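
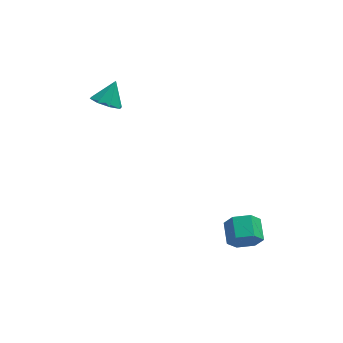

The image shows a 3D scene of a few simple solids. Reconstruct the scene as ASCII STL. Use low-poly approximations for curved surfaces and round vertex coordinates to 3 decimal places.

solid 
facet normal -0.387 -0.513 -0.766
outer loop
vertex -3.446 3.459 0.543
vertex -4.091 3.468 0.863
vertex -3.746 3.898 0.401
endloop
endfacet
facet normal 0.837 0.533 -0.122
outer loop
vertex -3.446 3.459 0.543
vertex -3.746 3.898 0.401
vertex -3.649 4.052 1.737
endloop
endfacet
facet normal -0.387 -0.513 -0.766
outer loop
vertex -3.746 3.898 0.401
vertex -4.091 3.468 0.863
vertex -4.248 4.086 0.529
endloop
endfacet
facet normal 0.318 0.939 -0.131
outer loop
vertex -3.746 3.898 0.401
vertex -4.248 4.086 0.529
vertex -3.649 4.052 1.737
endloop
endfacet
facet normal -0.388 -0.513 -0.766
outer loop
vertex -4.248 4.086 0.529
vertex -4.091 3.468 0.863
vertex -4.658 3.911 0.854
endloop
endfacet
facet normal -0.275 0.947 0.163
outer loop
vertex -4.248 4.086 0.529
vertex -4.658 3.911 0.854
vertex -3.649 4.052 1.737
endloop
endfacet
facet normal -0.388 -0.513 -0.766
outer loop
vertex -4.658 3.911 0.854
vertex -4.091 3.468 0.863
vertex -4.736 3.477 1.184
endloop
endfacet
facet normal -0.591 0.553 0.587
outer loop
vertex -4.658 3.911 0.854
vertex -4.736 3.477 1.184
vertex -3.649 4.052 1.737
endloop
endfacet
facet normal -0.388 -0.512 -0.766
outer loop
vertex -4.736 3.477 1.184
vertex -4.091 3.468 0.863
vertex -4.436 3.037 1.326
endloop
endfacet
facet normal -0.447 -0.016 0.895
outer loop
vertex -4.736 3.477 1.184
vertex -4.436 3.037 1.326
vertex -3.649 4.052 1.737
endloop
endfacet
facet normal -0.387 -0.513 -0.766
outer loop
vertex -4.436 3.037 1.326
vertex -4.091 3.468 0.863
vertex -3.934 2.85 1.198
endloop
endfacet
facet normal 0.073 -0.422 0.903
outer loop
vertex -4.436 3.037 1.326
vertex -3.934 2.85 1.198
vertex -3.649 4.052 1.737
endloop
endfacet
facet normal -0.389 -0.513 -0.765
outer loop
vertex -3.934 2.85 1.198
vertex -4.091 3.468 0.863
vertex -3.524 3.024 0.873
endloop
endfacet
facet normal 0.666 -0.431 0.609
outer loop
vertex -3.934 2.85 1.198
vertex -3.524 3.024 0.873
vertex -3.649 4.052 1.737
endloop
endfacet
facet normal -0.387 -0.512 -0.767
outer loop
vertex -3.524 3.024 0.873
vertex -4.091 3.468 0.863
vertex -3.446 3.459 0.543
endloop
endfacet
facet normal 0.982 -0.036 0.185
outer loop
vertex -3.524 3.024 0.873
vertex -3.446 3.459 0.543
vertex -3.649 4.052 1.737
endloop
endfacet
facet normal 0.060 -0.943 -0.327
outer loop
vertex 1.649 -1.498 -3.275
vertex 1.321 -1.296 -3.918
vertex 2.067 -1.271 -3.854
endloop
endfacet
facet normal 0.828 -0.136 0.544
outer loop
vertex 1.649 -1.498 -3.275
vertex 2.067 -1.271 -3.854
vertex 1.588 -0.526 -2.939
endloop
endfacet
facet normal 0.828 -0.136 0.544
outer loop
vertex 1.588 -0.526 -2.939
vertex 2.067 -1.271 -3.854
vertex 2.006 -0.299 -3.518
endloop
endfacet
facet normal -0.060 0.943 0.327
outer loop
vertex 1.588 -0.526 -2.939
vertex 2.006 -0.299 -3.518
vertex 1.259 -0.324 -3.582
endloop
endfacet
facet normal 0.060 -0.943 -0.326
outer loop
vertex 2.067 -1.271 -3.854
vertex 1.321 -1.296 -3.918
vertex 1.739 -1.069 -4.498
endloop
endfacet
facet normal 0.897 0.193 -0.396
outer loop
vertex 2.067 -1.271 -3.854
vertex 1.739 -1.069 -4.498
vertex 2.006 -0.299 -3.518
endloop
endfacet
facet normal 0.897 0.193 -0.396
outer loop
vertex 2.006 -0.299 -3.518
vertex 1.739 -1.069 -4.498
vertex 1.678 -0.097 -4.162
endloop
endfacet
facet normal -0.060 0.943 0.326
outer loop
vertex 2.006 -0.299 -3.518
vertex 1.678 -0.097 -4.162
vertex 1.259 -0.324 -3.582
endloop
endfacet
facet normal 0.059 -0.943 -0.327
outer loop
vertex 1.739 -1.069 -4.498
vertex 1.321 -1.296 -3.918
vertex 0.992 -1.094 -4.561
endloop
endfacet
facet normal 0.068 0.330 -0.942
outer loop
vertex 1.739 -1.069 -4.498
vertex 0.992 -1.094 -4.561
vertex 1.678 -0.097 -4.162
endloop
endfacet
facet normal 0.068 0.330 -0.942
outer loop
vertex 1.678 -0.097 -4.162
vertex 0.992 -1.094 -4.561
vertex 0.931 -0.122 -4.225
endloop
endfacet
facet normal -0.059 0.943 0.327
outer loop
vertex 1.678 -0.097 -4.162
vertex 0.931 -0.122 -4.225
vertex 1.259 -0.324 -3.582
endloop
endfacet
facet normal 0.060 -0.943 -0.327
outer loop
vertex 0.992 -1.094 -4.561
vertex 1.321 -1.296 -3.918
vertex 0.574 -1.321 -3.982
endloop
endfacet
facet normal -0.828 0.136 -0.544
outer loop
vertex 0.992 -1.094 -4.561
vertex 0.574 -1.321 -3.982
vertex 0.931 -0.122 -4.225
endloop
endfacet
facet normal -0.828 0.136 -0.544
outer loop
vertex 0.931 -0.122 -4.225
vertex 0.574 -1.321 -3.982
vertex 0.513 -0.349 -3.646
endloop
endfacet
facet normal -0.060 0.943 0.327
outer loop
vertex 0.931 -0.122 -4.225
vertex 0.513 -0.349 -3.646
vertex 1.259 -0.324 -3.582
endloop
endfacet
facet normal 0.060 -0.943 -0.326
outer loop
vertex 0.574 -1.321 -3.982
vertex 1.321 -1.296 -3.918
vertex 0.902 -1.523 -3.338
endloop
endfacet
facet normal -0.897 -0.193 0.396
outer loop
vertex 0.574 -1.321 -3.982
vertex 0.902 -1.523 -3.338
vertex 0.513 -0.349 -3.646
endloop
endfacet
facet normal -0.897 -0.193 0.396
outer loop
vertex 0.513 -0.349 -3.646
vertex 0.902 -1.523 -3.338
vertex 0.841 -0.551 -3.002
endloop
endfacet
facet normal -0.060 0.943 0.326
outer loop
vertex 0.513 -0.349 -3.646
vertex 0.841 -0.551 -3.002
vertex 1.259 -0.324 -3.582
endloop
endfacet
facet normal 0.059 -0.943 -0.327
outer loop
vertex 0.902 -1.523 -3.338
vertex 1.321 -1.296 -3.918
vertex 1.649 -1.498 -3.275
endloop
endfacet
facet normal -0.068 -0.330 0.942
outer loop
vertex 0.902 -1.523 -3.338
vertex 1.649 -1.498 -3.275
vertex 0.841 -0.551 -3.002
endloop
endfacet
facet normal -0.068 -0.330 0.942
outer loop
vertex 0.841 -0.551 -3.002
vertex 1.649 -1.498 -3.275
vertex 1.588 -0.526 -2.939
endloop
endfacet
facet normal -0.059 0.943 0.327
outer loop
vertex 0.841 -0.551 -3.002
vertex 1.588 -0.526 -2.939
vertex 1.259 -0.324 -3.582
endloop
endfacet

endsolid


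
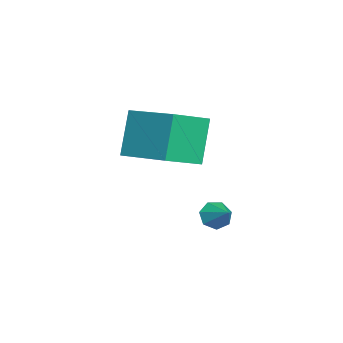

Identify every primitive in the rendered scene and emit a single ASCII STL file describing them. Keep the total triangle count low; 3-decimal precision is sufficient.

solid 
facet normal -0.669 0.648 -0.364
outer loop
vertex -1.611 -1.397 0.339
vertex -0.266 0.254 0.808
vertex -0.83 -1.549 -1.364
endloop
endfacet
facet normal -0.617 -0.757 -0.215
outer loop
vertex 0.226 -2.574 -0.788
vertex -1.611 -1.397 0.339
vertex -0.83 -1.549 -1.364
endloop
endfacet
facet normal -0.668 0.648 -0.365
outer loop
vertex -0.83 -1.549 -1.364
vertex -0.266 0.254 0.808
vertex 0.515 0.101 -0.895
endloop
endfacet
facet normal 0.415 -0.081 -0.906
outer loop
vertex 0.515 0.101 -0.895
vertex 0.226 -2.574 -0.788
vertex -0.83 -1.549 -1.364
endloop
endfacet
facet normal -0.415 0.081 0.906
outer loop
vertex -1.611 -1.397 0.339
vertex 0.79 -0.771 1.384
vertex -0.266 0.254 0.808
endloop
endfacet
facet normal -0.617 -0.757 -0.215
outer loop
vertex -0.555 -2.421 0.915
vertex -1.611 -1.397 0.339
vertex 0.226 -2.574 -0.788
endloop
endfacet
facet normal -0.415 0.081 0.906
outer loop
vertex -0.555 -2.421 0.915
vertex 0.79 -0.771 1.384
vertex -1.611 -1.397 0.339
endloop
endfacet
facet normal 0.617 0.757 0.215
outer loop
vertex -0.266 0.254 0.808
vertex 0.79 -0.771 1.384
vertex 0.515 0.101 -0.895
endloop
endfacet
facet normal 0.415 -0.081 -0.906
outer loop
vertex 1.571 -0.923 -0.319
vertex 0.226 -2.574 -0.788
vertex 0.515 0.101 -0.895
endloop
endfacet
facet normal 0.617 0.757 0.215
outer loop
vertex 0.515 0.101 -0.895
vertex 0.79 -0.771 1.384
vertex 1.571 -0.923 -0.319
endloop
endfacet
facet normal 0.668 -0.648 0.365
outer loop
vertex 1.571 -0.923 -0.319
vertex -0.555 -2.421 0.915
vertex 0.226 -2.574 -0.788
endloop
endfacet
facet normal 0.668 -0.648 0.364
outer loop
vertex 0.79 -0.771 1.384
vertex -0.555 -2.421 0.915
vertex 1.571 -0.923 -0.319
endloop
endfacet
facet normal -0.715 -0.483 -0.505
outer loop
vertex 0.141 0.543 -4.007
vertex -0.165 0.473 -3.507
vertex -0.191 0.917 -3.895
endloop
endfacet
facet normal 0.563 0.652 -0.508
outer loop
vertex 0.141 0.543 -4.007
vertex -0.191 0.917 -3.895
vertex 0.565 0.967 -2.993
endloop
endfacet
facet normal -0.715 -0.483 -0.505
outer loop
vertex -0.191 0.917 -3.895
vertex -0.165 0.473 -3.507
vertex -0.503 0.956 -3.491
endloop
endfacet
facet normal 0.025 0.997 -0.077
outer loop
vertex -0.191 0.917 -3.895
vertex -0.503 0.956 -3.491
vertex 0.565 0.967 -2.993
endloop
endfacet
facet normal -0.715 -0.484 -0.504
outer loop
vertex -0.503 0.956 -3.491
vertex -0.165 0.473 -3.507
vertex -0.56 0.632 -3.099
endloop
endfacet
facet normal -0.281 0.759 0.587
outer loop
vertex -0.503 0.956 -3.491
vertex -0.56 0.632 -3.099
vertex 0.565 0.967 -2.993
endloop
endfacet
facet normal -0.715 -0.484 -0.504
outer loop
vertex -0.56 0.632 -3.099
vertex -0.165 0.473 -3.507
vertex -0.319 0.188 -3.015
endloop
endfacet
facet normal -0.128 0.117 0.985
outer loop
vertex -0.56 0.632 -3.099
vertex -0.319 0.188 -3.015
vertex 0.565 0.967 -2.993
endloop
endfacet
facet normal -0.715 -0.484 -0.504
outer loop
vertex -0.319 0.188 -3.015
vertex -0.165 0.473 -3.507
vertex 0.038 -0.041 -3.301
endloop
endfacet
facet normal 0.370 -0.443 0.817
outer loop
vertex -0.319 0.188 -3.015
vertex 0.038 -0.041 -3.301
vertex 0.565 0.967 -2.993
endloop
endfacet
facet normal -0.715 -0.484 -0.505
outer loop
vertex 0.038 -0.041 -3.301
vertex -0.165 0.473 -3.507
vertex 0.243 0.117 -3.743
endloop
endfacet
facet normal 0.839 -0.503 0.209
outer loop
vertex 0.038 -0.041 -3.301
vertex 0.243 0.117 -3.743
vertex 0.565 0.967 -2.993
endloop
endfacet
facet normal -0.715 -0.484 -0.505
outer loop
vertex 0.243 0.117 -3.743
vertex -0.165 0.473 -3.507
vertex 0.141 0.543 -4.007
endloop
endfacet
facet normal 0.925 -0.014 -0.381
outer loop
vertex 0.243 0.117 -3.743
vertex 0.141 0.543 -4.007
vertex 0.565 0.967 -2.993
endloop
endfacet

endsolid


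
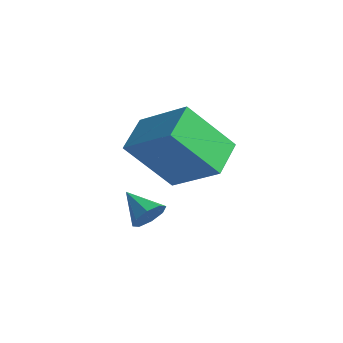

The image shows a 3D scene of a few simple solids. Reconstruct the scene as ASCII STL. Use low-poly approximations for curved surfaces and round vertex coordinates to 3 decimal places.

solid 
facet normal -0.826 -0.094 -0.556
outer loop
vertex -2.595 -0.341 1.213
vertex -3.045 0.854 1.68
vertex -1.618 0.66 -0.407
endloop
endfacet
facet normal 0.331 -0.879 -0.343
outer loop
vertex 0.025 0.846 0.7
vertex -2.595 -0.341 1.213
vertex -1.618 0.66 -0.407
endloop
endfacet
facet normal -0.826 -0.094 -0.556
outer loop
vertex -1.618 0.66 -0.407
vertex -3.045 0.854 1.68
vertex -2.068 1.855 0.06
endloop
endfacet
facet normal 0.457 0.468 -0.757
outer loop
vertex -2.068 1.855 0.06
vertex 0.025 0.846 0.7
vertex -1.618 0.66 -0.407
endloop
endfacet
facet normal -0.457 -0.468 0.757
outer loop
vertex -2.595 -0.341 1.213
vertex -1.402 1.04 2.787
vertex -3.045 0.854 1.68
endloop
endfacet
facet normal 0.331 -0.879 -0.343
outer loop
vertex -0.952 -0.155 2.32
vertex -2.595 -0.341 1.213
vertex 0.025 0.846 0.7
endloop
endfacet
facet normal -0.457 -0.468 0.757
outer loop
vertex -0.952 -0.155 2.32
vertex -1.402 1.04 2.787
vertex -2.595 -0.341 1.213
endloop
endfacet
facet normal -0.331 0.879 0.343
outer loop
vertex -3.045 0.854 1.68
vertex -1.402 1.04 2.787
vertex -2.068 1.855 0.06
endloop
endfacet
facet normal 0.457 0.468 -0.757
outer loop
vertex -0.425 2.041 1.167
vertex 0.025 0.846 0.7
vertex -2.068 1.855 0.06
endloop
endfacet
facet normal -0.331 0.879 0.343
outer loop
vertex -2.068 1.855 0.06
vertex -1.402 1.04 2.787
vertex -0.425 2.041 1.167
endloop
endfacet
facet normal 0.826 0.094 0.556
outer loop
vertex -0.425 2.041 1.167
vertex -0.952 -0.155 2.32
vertex 0.025 0.846 0.7
endloop
endfacet
facet normal 0.826 0.094 0.556
outer loop
vertex -1.402 1.04 2.787
vertex -0.952 -0.155 2.32
vertex -0.425 2.041 1.167
endloop
endfacet
facet normal 0.881 -0.095 -0.464
outer loop
vertex -1.65 -0.365 -1.018
vertex -1.859 -0.045 -1.48
vertex -1.575 0.085 -0.968
endloop
endfacet
facet normal 0.023 -0.114 0.993
outer loop
vertex -1.65 -0.365 -1.018
vertex -1.575 0.085 -0.968
vertex -2.881 0.065 -0.94
endloop
endfacet
facet normal 0.881 -0.093 -0.465
outer loop
vertex -1.575 0.085 -0.968
vertex -1.859 -0.045 -1.48
vertex -1.667 0.459 -1.217
endloop
endfacet
facet normal 0.009 0.556 0.831
outer loop
vertex -1.575 0.085 -0.968
vertex -1.667 0.459 -1.217
vertex -2.881 0.065 -0.94
endloop
endfacet
facet normal 0.881 -0.094 -0.463
outer loop
vertex -1.667 0.459 -1.217
vertex -1.859 -0.045 -1.48
vertex -1.871 0.538 -1.621
endloop
endfacet
facet normal -0.232 0.926 0.298
outer loop
vertex -1.667 0.459 -1.217
vertex -1.871 0.538 -1.621
vertex -2.881 0.065 -0.94
endloop
endfacet
facet normal 0.879 -0.095 -0.467
outer loop
vertex -1.871 0.538 -1.621
vertex -1.859 -0.045 -1.48
vertex -2.069 0.276 -1.941
endloop
endfacet
facet normal -0.559 0.777 -0.290
outer loop
vertex -1.871 0.538 -1.621
vertex -2.069 0.276 -1.941
vertex -2.881 0.065 -0.94
endloop
endfacet
facet normal 0.880 -0.094 -0.466
outer loop
vertex -2.069 0.276 -1.941
vertex -1.859 -0.045 -1.48
vertex -2.144 -0.174 -1.992
endloop
endfacet
facet normal -0.781 0.197 -0.592
outer loop
vertex -2.069 0.276 -1.941
vertex -2.144 -0.174 -1.992
vertex -2.881 0.065 -0.94
endloop
endfacet
facet normal 0.880 -0.095 -0.466
outer loop
vertex -2.144 -0.174 -1.992
vertex -1.859 -0.045 -1.48
vertex -2.052 -0.549 -1.742
endloop
endfacet
facet normal -0.768 -0.475 -0.430
outer loop
vertex -2.144 -0.174 -1.992
vertex -2.052 -0.549 -1.742
vertex -2.881 0.065 -0.94
endloop
endfacet
facet normal 0.880 -0.096 -0.464
outer loop
vertex -2.052 -0.549 -1.742
vertex -1.859 -0.045 -1.48
vertex -1.848 -0.628 -1.339
endloop
endfacet
facet normal -0.527 -0.844 0.101
outer loop
vertex -2.052 -0.549 -1.742
vertex -1.848 -0.628 -1.339
vertex -2.881 0.065 -0.94
endloop
endfacet
facet normal 0.880 -0.096 -0.465
outer loop
vertex -1.848 -0.628 -1.339
vertex -1.859 -0.045 -1.48
vertex -1.65 -0.365 -1.018
endloop
endfacet
facet normal -0.199 -0.694 0.692
outer loop
vertex -1.848 -0.628 -1.339
vertex -1.65 -0.365 -1.018
vertex -2.881 0.065 -0.94
endloop
endfacet

endsolid


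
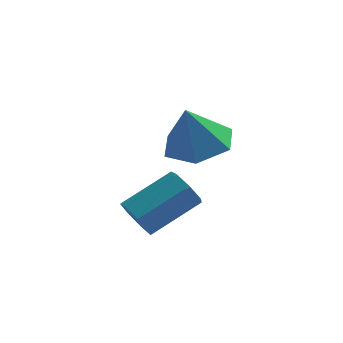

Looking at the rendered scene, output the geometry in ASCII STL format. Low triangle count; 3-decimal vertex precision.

solid 
facet normal -0.725 -0.495 -0.479
outer loop
vertex 1.1 2.259 -3.311
vertex 0.765 2.321 -2.868
vertex 0.825 2.66 -3.309
endloop
endfacet
facet normal 0.393 0.274 -0.878
outer loop
vertex 1.1 2.259 -3.311
vertex 0.825 2.66 -3.309
vertex 2.151 2.977 -2.616
endloop
endfacet
facet normal 0.393 0.274 -0.878
outer loop
vertex 2.151 2.977 -2.616
vertex 0.825 2.66 -3.309
vertex 1.876 3.378 -2.614
endloop
endfacet
facet normal 0.725 0.495 0.479
outer loop
vertex 2.151 2.977 -2.616
vertex 1.876 3.378 -2.614
vertex 1.815 3.039 -2.172
endloop
endfacet
facet normal -0.725 -0.495 -0.479
outer loop
vertex 0.825 2.66 -3.309
vertex 0.765 2.321 -2.868
vertex 0.505 2.806 -2.975
endloop
endfacet
facet normal -0.197 0.815 -0.545
outer loop
vertex 0.825 2.66 -3.309
vertex 0.505 2.806 -2.975
vertex 1.876 3.378 -2.614
endloop
endfacet
facet normal -0.198 0.816 -0.543
outer loop
vertex 1.876 3.378 -2.614
vertex 0.505 2.806 -2.975
vertex 1.555 3.523 -2.279
endloop
endfacet
facet normal 0.724 0.495 0.480
outer loop
vertex 1.876 3.378 -2.614
vertex 1.555 3.523 -2.279
vertex 1.815 3.039 -2.172
endloop
endfacet
facet normal -0.725 -0.494 -0.479
outer loop
vertex 0.505 2.806 -2.975
vertex 0.765 2.321 -2.868
vertex 0.38 2.586 -2.559
endloop
endfacet
facet normal -0.640 0.742 0.200
outer loop
vertex 0.505 2.806 -2.975
vertex 0.38 2.586 -2.559
vertex 1.555 3.523 -2.279
endloop
endfacet
facet normal -0.640 0.742 0.199
outer loop
vertex 1.555 3.523 -2.279
vertex 0.38 2.586 -2.559
vertex 1.43 3.304 -1.864
endloop
endfacet
facet normal 0.724 0.495 0.480
outer loop
vertex 1.555 3.523 -2.279
vertex 1.43 3.304 -1.864
vertex 1.815 3.039 -2.172
endloop
endfacet
facet normal -0.725 -0.494 -0.480
outer loop
vertex 0.38 2.586 -2.559
vertex 0.765 2.321 -2.868
vertex 0.544 2.167 -2.376
endloop
endfacet
facet normal -0.600 0.111 0.792
outer loop
vertex 0.38 2.586 -2.559
vertex 0.544 2.167 -2.376
vertex 1.43 3.304 -1.864
endloop
endfacet
facet normal -0.599 0.110 0.793
outer loop
vertex 1.43 3.304 -1.864
vertex 0.544 2.167 -2.376
vertex 1.595 2.885 -1.681
endloop
endfacet
facet normal 0.724 0.495 0.480
outer loop
vertex 1.43 3.304 -1.864
vertex 1.595 2.885 -1.681
vertex 1.815 3.039 -2.172
endloop
endfacet
facet normal -0.724 -0.495 -0.480
outer loop
vertex 0.544 2.167 -2.376
vertex 0.765 2.321 -2.868
vertex 0.875 1.864 -2.563
endloop
endfacet
facet normal -0.108 -0.605 0.789
outer loop
vertex 0.544 2.167 -2.376
vertex 0.875 1.864 -2.563
vertex 1.595 2.885 -1.681
endloop
endfacet
facet normal -0.108 -0.605 0.789
outer loop
vertex 1.595 2.885 -1.681
vertex 0.875 1.864 -2.563
vertex 1.926 2.582 -1.868
endloop
endfacet
facet normal 0.724 0.495 0.480
outer loop
vertex 1.595 2.885 -1.681
vertex 1.926 2.582 -1.868
vertex 1.815 3.039 -2.172
endloop
endfacet
facet normal -0.724 -0.495 -0.480
outer loop
vertex 0.875 1.864 -2.563
vertex 0.765 2.321 -2.868
vertex 1.123 1.905 -2.979
endloop
endfacet
facet normal 0.464 -0.865 0.191
outer loop
vertex 0.875 1.864 -2.563
vertex 1.123 1.905 -2.979
vertex 1.926 2.582 -1.868
endloop
endfacet
facet normal 0.465 -0.865 0.191
outer loop
vertex 1.926 2.582 -1.868
vertex 1.123 1.905 -2.979
vertex 2.173 2.623 -2.284
endloop
endfacet
facet normal 0.725 0.495 0.479
outer loop
vertex 1.926 2.582 -1.868
vertex 2.173 2.623 -2.284
vertex 1.815 3.039 -2.172
endloop
endfacet
facet normal -0.725 -0.496 -0.479
outer loop
vertex 1.123 1.905 -2.979
vertex 0.765 2.321 -2.868
vertex 1.1 2.259 -3.311
endloop
endfacet
facet normal 0.688 -0.472 -0.551
outer loop
vertex 1.123 1.905 -2.979
vertex 1.1 2.259 -3.311
vertex 2.173 2.623 -2.284
endloop
endfacet
facet normal 0.688 -0.474 -0.550
outer loop
vertex 2.173 2.623 -2.284
vertex 1.1 2.259 -3.311
vertex 2.151 2.977 -2.616
endloop
endfacet
facet normal 0.725 0.495 0.479
outer loop
vertex 2.173 2.623 -2.284
vertex 2.151 2.977 -2.616
vertex 1.815 3.039 -2.172
endloop
endfacet
facet normal 0.215 0.215 -0.953
outer loop
vertex 2.763 3.511 -0.52
vertex 2.061 3.102 -0.771
vertex 2.028 3.932 -0.591
endloop
endfacet
facet normal 0.277 0.609 0.743
outer loop
vertex 2.763 3.511 -0.52
vertex 2.028 3.932 -0.591
vertex 1.799 2.838 0.391
endloop
endfacet
facet normal 0.215 0.215 -0.953
outer loop
vertex 2.028 3.932 -0.591
vertex 2.061 3.102 -0.771
vertex 1.326 3.522 -0.842
endloop
endfacet
facet normal -0.558 0.616 0.556
outer loop
vertex 2.028 3.932 -0.591
vertex 1.326 3.522 -0.842
vertex 1.799 2.838 0.391
endloop
endfacet
facet normal 0.215 0.215 -0.953
outer loop
vertex 1.326 3.522 -0.842
vertex 2.061 3.102 -0.771
vertex 1.36 2.692 -1.022
endloop
endfacet
facet normal -0.947 -0.105 0.305
outer loop
vertex 1.326 3.522 -0.842
vertex 1.36 2.692 -1.022
vertex 1.799 2.838 0.391
endloop
endfacet
facet normal 0.215 0.215 -0.953
outer loop
vertex 1.36 2.692 -1.022
vertex 2.061 3.102 -0.771
vertex 2.095 2.272 -0.951
endloop
endfacet
facet normal -0.499 -0.832 0.241
outer loop
vertex 1.36 2.692 -1.022
vertex 2.095 2.272 -0.951
vertex 1.799 2.838 0.391
endloop
endfacet
facet normal 0.215 0.215 -0.952
outer loop
vertex 2.095 2.272 -0.951
vertex 2.061 3.102 -0.771
vertex 2.796 2.681 -0.7
endloop
endfacet
facet normal 0.336 -0.839 0.428
outer loop
vertex 2.095 2.272 -0.951
vertex 2.796 2.681 -0.7
vertex 1.799 2.838 0.391
endloop
endfacet
facet normal 0.215 0.215 -0.953
outer loop
vertex 2.796 2.681 -0.7
vertex 2.061 3.102 -0.771
vertex 2.763 3.511 -0.52
endloop
endfacet
facet normal 0.724 -0.118 0.679
outer loop
vertex 2.796 2.681 -0.7
vertex 2.763 3.511 -0.52
vertex 1.799 2.838 0.391
endloop
endfacet

endsolid


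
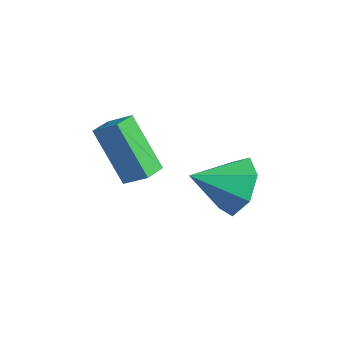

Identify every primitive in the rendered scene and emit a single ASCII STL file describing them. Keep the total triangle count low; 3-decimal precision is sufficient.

solid 
facet normal -0.416 -0.311 0.854
outer loop
vertex 3.656 0.296 4.506
vertex 3.047 0.883 4.423
vertex 3.169 -0.272 4.062
endloop
endfacet
facet normal 0.716 -0.691 0.098
outer loop
vertex 4.013 0.357 2.337
vertex 3.656 0.296 4.506
vertex 3.169 -0.272 4.062
endloop
endfacet
facet normal -0.418 -0.311 0.854
outer loop
vertex 3.169 -0.272 4.062
vertex 3.047 0.883 4.423
vertex 2.56 0.316 3.978
endloop
endfacet
facet normal -0.559 -0.652 -0.512
outer loop
vertex 2.56 0.316 3.978
vertex 4.013 0.357 2.337
vertex 3.169 -0.272 4.062
endloop
endfacet
facet normal 0.559 0.652 0.511
outer loop
vertex 3.656 0.296 4.506
vertex 3.891 1.512 2.698
vertex 3.047 0.883 4.423
endloop
endfacet
facet normal 0.715 -0.692 0.098
outer loop
vertex 4.5 0.924 2.782
vertex 3.656 0.296 4.506
vertex 4.013 0.357 2.337
endloop
endfacet
facet normal 0.559 0.652 0.511
outer loop
vertex 4.5 0.924 2.782
vertex 3.891 1.512 2.698
vertex 3.656 0.296 4.506
endloop
endfacet
facet normal -0.716 0.692 -0.098
outer loop
vertex 3.047 0.883 4.423
vertex 3.891 1.512 2.698
vertex 2.56 0.316 3.978
endloop
endfacet
facet normal -0.559 -0.652 -0.511
outer loop
vertex 3.404 0.944 2.254
vertex 4.013 0.357 2.337
vertex 2.56 0.316 3.978
endloop
endfacet
facet normal -0.716 0.691 -0.099
outer loop
vertex 2.56 0.316 3.978
vertex 3.891 1.512 2.698
vertex 3.404 0.944 2.254
endloop
endfacet
facet normal 0.417 0.312 -0.854
outer loop
vertex 3.404 0.944 2.254
vertex 4.5 0.924 2.782
vertex 4.013 0.357 2.337
endloop
endfacet
facet normal 0.417 0.310 -0.854
outer loop
vertex 3.891 1.512 2.698
vertex 4.5 0.924 2.782
vertex 3.404 0.944 2.254
endloop
endfacet
facet normal 0.008 0.897 -0.443
outer loop
vertex 3.785 3.579 0.234
vertex 3.056 3.943 0.958
vertex 4.144 3.964 1.02
endloop
endfacet
facet normal 0.783 -0.619 -0.054
outer loop
vertex 3.785 3.579 0.234
vertex 4.144 3.964 1.02
vertex 3.044 2.517 1.662
endloop
endfacet
facet normal 0.008 0.897 -0.443
outer loop
vertex 4.144 3.964 1.02
vertex 3.056 3.943 0.958
vertex 3.684 4.333 1.759
endloop
endfacet
facet normal 0.739 -0.293 0.606
outer loop
vertex 4.144 3.964 1.02
vertex 3.684 4.333 1.759
vertex 3.044 2.517 1.662
endloop
endfacet
facet normal 0.007 0.897 -0.442
outer loop
vertex 3.684 4.333 1.759
vertex 3.056 3.943 0.958
vertex 2.751 4.408 1.896
endloop
endfacet
facet normal 0.137 -0.101 0.985
outer loop
vertex 3.684 4.333 1.759
vertex 2.751 4.408 1.896
vertex 3.044 2.517 1.662
endloop
endfacet
facet normal 0.008 0.897 -0.442
outer loop
vertex 2.751 4.408 1.896
vertex 3.056 3.943 0.958
vertex 2.048 4.133 1.326
endloop
endfacet
facet normal -0.573 -0.188 0.798
outer loop
vertex 2.751 4.408 1.896
vertex 2.048 4.133 1.326
vertex 3.044 2.517 1.662
endloop
endfacet
facet normal 0.007 0.897 -0.443
outer loop
vertex 2.048 4.133 1.326
vertex 3.056 3.943 0.958
vertex 2.104 3.715 0.48
endloop
endfacet
facet normal -0.853 -0.488 0.184
outer loop
vertex 2.048 4.133 1.326
vertex 2.104 3.715 0.48
vertex 3.044 2.517 1.662
endloop
endfacet
facet normal 0.008 0.897 -0.443
outer loop
vertex 2.104 3.715 0.48
vertex 3.056 3.943 0.958
vertex 2.877 3.468 -0.007
endloop
endfacet
facet normal -0.495 -0.775 -0.392
outer loop
vertex 2.104 3.715 0.48
vertex 2.877 3.468 -0.007
vertex 3.044 2.517 1.662
endloop
endfacet
facet normal 0.008 0.897 -0.443
outer loop
vertex 2.877 3.468 -0.007
vertex 3.056 3.943 0.958
vertex 3.785 3.579 0.234
endloop
endfacet
facet normal 0.234 -0.834 -0.499
outer loop
vertex 2.877 3.468 -0.007
vertex 3.785 3.579 0.234
vertex 3.044 2.517 1.662
endloop
endfacet

endsolid


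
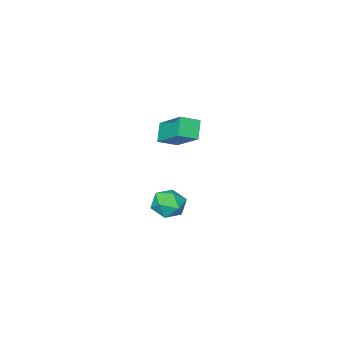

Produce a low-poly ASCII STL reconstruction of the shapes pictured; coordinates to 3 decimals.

solid 
facet normal 0.398 0.671 0.625
outer loop
vertex -0.804 -0.505 -2.02
vertex -0.944 -1.075 -1.319
vertex -0.157 -1.108 -1.784
endloop
endfacet
facet normal 0.686 0.727 -0.024
outer loop
vertex -0.804 -0.505 -2.02
vertex -0.157 -1.108 -1.784
vertex -0.345 -0.96 -2.667
endloop
endfacet
facet normal 0.161 0.857 -0.489
outer loop
vertex -0.804 -0.505 -2.02
vertex -0.345 -0.96 -2.667
vertex -1.248 -0.837 -2.748
endloop
endfacet
facet normal -0.453 0.882 -0.126
outer loop
vertex -0.804 -0.505 -2.02
vertex -1.248 -0.837 -2.748
vertex -1.618 -0.908 -1.914
endloop
endfacet
facet normal -0.307 0.768 0.563
outer loop
vertex -0.804 -0.505 -2.02
vertex -1.618 -0.908 -1.914
vertex -0.944 -1.075 -1.319
endloop
endfacet
facet normal 0.977 0.096 -0.192
outer loop
vertex -0.345 -0.96 -2.667
vertex -0.157 -1.108 -1.784
vertex -0.202 -1.812 -2.366
endloop
endfacet
facet normal 0.509 0.007 0.861
outer loop
vertex -0.157 -1.108 -1.784
vertex -0.944 -1.075 -1.319
vertex -0.572 -1.883 -1.532
endloop
endfacet
facet normal -0.630 0.163 0.759
outer loop
vertex -0.944 -1.075 -1.319
vertex -1.618 -0.908 -1.914
vertex -1.475 -1.76 -1.613
endloop
endfacet
facet normal -0.867 0.349 -0.355
outer loop
vertex -1.618 -0.908 -1.914
vertex -1.248 -0.837 -2.748
vertex -1.663 -1.612 -2.496
endloop
endfacet
facet normal 0.126 0.307 -0.943
outer loop
vertex -1.248 -0.837 -2.748
vertex -0.345 -0.96 -2.667
vertex -0.876 -1.645 -2.961
endloop
endfacet
facet normal 0.453 -0.882 0.126
outer loop
vertex -1.016 -2.215 -2.26
vertex -0.202 -1.812 -2.366
vertex -0.572 -1.883 -1.532
endloop
endfacet
facet normal -0.161 -0.857 0.489
outer loop
vertex -1.016 -2.215 -2.26
vertex -0.572 -1.883 -1.532
vertex -1.475 -1.76 -1.613
endloop
endfacet
facet normal -0.686 -0.727 0.024
outer loop
vertex -1.016 -2.215 -2.26
vertex -1.475 -1.76 -1.613
vertex -1.663 -1.612 -2.496
endloop
endfacet
facet normal -0.398 -0.671 -0.625
outer loop
vertex -1.016 -2.215 -2.26
vertex -1.663 -1.612 -2.496
vertex -0.876 -1.645 -2.961
endloop
endfacet
facet normal 0.307 -0.768 -0.563
outer loop
vertex -1.016 -2.215 -2.26
vertex -0.876 -1.645 -2.961
vertex -0.202 -1.812 -2.366
endloop
endfacet
facet normal 0.867 -0.349 0.355
outer loop
vertex -0.572 -1.883 -1.532
vertex -0.202 -1.812 -2.366
vertex -0.157 -1.108 -1.784
endloop
endfacet
facet normal -0.126 -0.307 0.943
outer loop
vertex -1.475 -1.76 -1.613
vertex -0.572 -1.883 -1.532
vertex -0.944 -1.075 -1.319
endloop
endfacet
facet normal -0.977 -0.096 0.192
outer loop
vertex -1.663 -1.612 -2.496
vertex -1.475 -1.76 -1.613
vertex -1.618 -0.908 -1.914
endloop
endfacet
facet normal -0.509 -0.007 -0.861
outer loop
vertex -0.876 -1.645 -2.961
vertex -1.663 -1.612 -2.496
vertex -1.248 -0.837 -2.748
endloop
endfacet
facet normal 0.630 -0.163 -0.759
outer loop
vertex -0.202 -1.812 -2.366
vertex -0.876 -1.645 -2.961
vertex -0.345 -0.96 -2.667
endloop
endfacet
facet normal -0.856 0.349 -0.382
outer loop
vertex -1.034 0.702 4.218
vertex -0.481 1.203 3.437
vertex -1.183 -0.91 3.077
endloop
endfacet
facet normal -0.512 -0.464 0.723
outer loop
vertex -0.319 -1.263 3.463
vertex -1.034 0.702 4.218
vertex -1.183 -0.91 3.077
endloop
endfacet
facet normal -0.856 0.349 -0.382
outer loop
vertex -1.183 -0.91 3.077
vertex -0.481 1.203 3.437
vertex -0.63 -0.409 2.297
endloop
endfacet
facet normal -0.075 -0.814 -0.576
outer loop
vertex -0.63 -0.409 2.297
vertex -0.319 -1.263 3.463
vertex -1.183 -0.91 3.077
endloop
endfacet
facet normal 0.075 0.814 0.576
outer loop
vertex -1.034 0.702 4.218
vertex 0.383 0.85 3.823
vertex -0.481 1.203 3.437
endloop
endfacet
facet normal -0.512 -0.464 0.723
outer loop
vertex -0.17 0.349 4.603
vertex -1.034 0.702 4.218
vertex -0.319 -1.263 3.463
endloop
endfacet
facet normal 0.076 0.814 0.576
outer loop
vertex -0.17 0.349 4.603
vertex 0.383 0.85 3.823
vertex -1.034 0.702 4.218
endloop
endfacet
facet normal 0.512 0.464 -0.723
outer loop
vertex -0.481 1.203 3.437
vertex 0.383 0.85 3.823
vertex -0.63 -0.409 2.297
endloop
endfacet
facet normal -0.076 -0.814 -0.576
outer loop
vertex 0.234 -0.762 2.682
vertex -0.319 -1.263 3.463
vertex -0.63 -0.409 2.297
endloop
endfacet
facet normal 0.512 0.464 -0.723
outer loop
vertex -0.63 -0.409 2.297
vertex 0.383 0.85 3.823
vertex 0.234 -0.762 2.682
endloop
endfacet
facet normal 0.856 -0.349 0.382
outer loop
vertex 0.234 -0.762 2.682
vertex -0.17 0.349 4.603
vertex -0.319 -1.263 3.463
endloop
endfacet
facet normal 0.856 -0.349 0.382
outer loop
vertex 0.383 0.85 3.823
vertex -0.17 0.349 4.603
vertex 0.234 -0.762 2.682
endloop
endfacet

endsolid


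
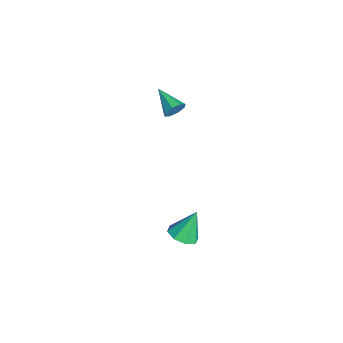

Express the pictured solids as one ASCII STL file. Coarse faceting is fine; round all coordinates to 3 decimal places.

solid 
facet normal 0.828 0.427 -0.364
outer loop
vertex -2.938 -2.91 1.956
vertex -3.222 -2.747 1.501
vertex -3.117 -2.523 2.003
endloop
endfacet
facet normal 0.070 -0.088 0.994
outer loop
vertex -2.938 -2.91 1.956
vertex -3.117 -2.523 2.003
vertex -4.398 -3.353 2.019
endloop
endfacet
facet normal 0.828 0.427 -0.364
outer loop
vertex -3.117 -2.523 2.003
vertex -3.222 -2.747 1.501
vertex -3.357 -2.267 1.757
endloop
endfacet
facet normal -0.309 0.492 0.814
outer loop
vertex -3.117 -2.523 2.003
vertex -3.357 -2.267 1.757
vertex -4.398 -3.353 2.019
endloop
endfacet
facet normal 0.827 0.427 -0.364
outer loop
vertex -3.357 -2.267 1.757
vertex -3.222 -2.747 1.501
vertex -3.518 -2.293 1.361
endloop
endfacet
facet normal -0.675 0.702 0.228
outer loop
vertex -3.357 -2.267 1.757
vertex -3.518 -2.293 1.361
vertex -4.398 -3.353 2.019
endloop
endfacet
facet normal 0.827 0.427 -0.365
outer loop
vertex -3.518 -2.293 1.361
vertex -3.222 -2.747 1.501
vertex -3.506 -2.585 1.047
endloop
endfacet
facet normal -0.810 0.414 -0.416
outer loop
vertex -3.518 -2.293 1.361
vertex -3.506 -2.585 1.047
vertex -4.398 -3.353 2.019
endloop
endfacet
facet normal 0.827 0.427 -0.365
outer loop
vertex -3.506 -2.585 1.047
vertex -3.222 -2.747 1.501
vertex -3.328 -2.971 0.999
endloop
endfacet
facet normal -0.637 -0.201 -0.744
outer loop
vertex -3.506 -2.585 1.047
vertex -3.328 -2.971 0.999
vertex -4.398 -3.353 2.019
endloop
endfacet
facet normal 0.829 0.425 -0.365
outer loop
vertex -3.328 -2.971 0.999
vertex -3.222 -2.747 1.501
vertex -3.088 -3.227 1.246
endloop
endfacet
facet normal -0.257 -0.785 -0.564
outer loop
vertex -3.328 -2.971 0.999
vertex -3.088 -3.227 1.246
vertex -4.398 -3.353 2.019
endloop
endfacet
facet normal 0.827 0.426 -0.366
outer loop
vertex -3.088 -3.227 1.246
vertex -3.222 -2.747 1.501
vertex -2.926 -3.201 1.642
endloop
endfacet
facet normal 0.108 -0.994 0.021
outer loop
vertex -3.088 -3.227 1.246
vertex -2.926 -3.201 1.642
vertex -4.398 -3.353 2.019
endloop
endfacet
facet normal 0.828 0.427 -0.364
outer loop
vertex -2.926 -3.201 1.642
vertex -3.222 -2.747 1.501
vertex -2.938 -2.91 1.956
endloop
endfacet
facet normal 0.243 -0.707 0.664
outer loop
vertex -2.926 -3.201 1.642
vertex -2.938 -2.91 1.956
vertex -4.398 -3.353 2.019
endloop
endfacet
facet normal 0.157 -0.425 -0.891
outer loop
vertex 2.858 -3.039 -1.869
vertex 2.137 -3.075 -1.979
vertex 2.657 -2.583 -2.122
endloop
endfacet
facet normal 0.771 0.533 0.348
outer loop
vertex 2.858 -3.039 -1.869
vertex 2.657 -2.583 -2.122
vertex 1.903 -2.445 -0.661
endloop
endfacet
facet normal 0.159 -0.427 -0.890
outer loop
vertex 2.657 -2.583 -2.122
vertex 2.137 -3.075 -1.979
vertex 2.152 -2.416 -2.292
endloop
endfacet
facet normal 0.295 0.954 0.062
outer loop
vertex 2.657 -2.583 -2.122
vertex 2.152 -2.416 -2.292
vertex 1.903 -2.445 -0.661
endloop
endfacet
facet normal 0.157 -0.427 -0.891
outer loop
vertex 2.152 -2.416 -2.292
vertex 2.137 -3.075 -1.979
vertex 1.638 -2.634 -2.278
endloop
endfacet
facet normal -0.391 0.919 -0.043
outer loop
vertex 2.152 -2.416 -2.292
vertex 1.638 -2.634 -2.278
vertex 1.903 -2.445 -0.661
endloop
endfacet
facet normal 0.158 -0.425 -0.891
outer loop
vertex 1.638 -2.634 -2.278
vertex 2.137 -3.075 -1.979
vertex 1.416 -3.111 -2.09
endloop
endfacet
facet normal -0.888 0.450 0.093
outer loop
vertex 1.638 -2.634 -2.278
vertex 1.416 -3.111 -2.09
vertex 1.903 -2.445 -0.661
endloop
endfacet
facet normal 0.158 -0.426 -0.891
outer loop
vertex 1.416 -3.111 -2.09
vertex 2.137 -3.075 -1.979
vertex 1.617 -3.567 -1.836
endloop
endfacet
facet normal -0.902 -0.180 0.391
outer loop
vertex 1.416 -3.111 -2.09
vertex 1.617 -3.567 -1.836
vertex 1.903 -2.445 -0.661
endloop
endfacet
facet normal 0.157 -0.425 -0.891
outer loop
vertex 1.617 -3.567 -1.836
vertex 2.137 -3.075 -1.979
vertex 2.122 -3.735 -1.667
endloop
endfacet
facet normal -0.426 -0.600 0.677
outer loop
vertex 1.617 -3.567 -1.836
vertex 2.122 -3.735 -1.667
vertex 1.903 -2.445 -0.661
endloop
endfacet
facet normal 0.159 -0.425 -0.891
outer loop
vertex 2.122 -3.735 -1.667
vertex 2.137 -3.075 -1.979
vertex 2.636 -3.516 -1.68
endloop
endfacet
facet normal 0.261 -0.566 0.782
outer loop
vertex 2.122 -3.735 -1.667
vertex 2.636 -3.516 -1.68
vertex 1.903 -2.445 -0.661
endloop
endfacet
facet normal 0.157 -0.426 -0.891
outer loop
vertex 2.636 -3.516 -1.68
vertex 2.137 -3.075 -1.979
vertex 2.858 -3.039 -1.869
endloop
endfacet
facet normal 0.757 -0.096 0.646
outer loop
vertex 2.636 -3.516 -1.68
vertex 2.858 -3.039 -1.869
vertex 1.903 -2.445 -0.661
endloop
endfacet

endsolid


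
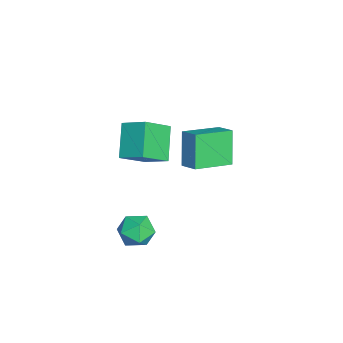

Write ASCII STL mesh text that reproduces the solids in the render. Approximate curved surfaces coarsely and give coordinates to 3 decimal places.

solid 
facet normal -0.902 0.415 0.121
outer loop
vertex 2.734 0.368 0.396
vertex 2.467 -0.294 0.676
vertex 2.771 0.228 1.149
endloop
endfacet
facet normal -0.386 0.903 0.187
outer loop
vertex 2.734 0.368 0.396
vertex 2.771 0.228 1.149
vertex 3.365 0.556 0.79
endloop
endfacet
facet normal -0.009 0.908 -0.419
outer loop
vertex 2.734 0.368 0.396
vertex 3.365 0.556 0.79
vertex 3.427 0.236 0.095
endloop
endfacet
facet normal -0.292 0.423 -0.858
outer loop
vertex 2.734 0.368 0.396
vertex 3.427 0.236 0.095
vertex 2.872 -0.289 0.025
endloop
endfacet
facet normal -0.844 0.119 -0.524
outer loop
vertex 2.734 0.368 0.396
vertex 2.872 -0.289 0.025
vertex 2.467 -0.294 0.676
endloop
endfacet
facet normal 0.047 0.697 0.715
outer loop
vertex 3.365 0.556 0.79
vertex 2.771 0.228 1.149
vertex 3.488 0.009 1.315
endloop
endfacet
facet normal -0.788 -0.093 0.609
outer loop
vertex 2.771 0.228 1.149
vertex 2.467 -0.294 0.676
vertex 2.933 -0.516 1.245
endloop
endfacet
facet normal -0.693 -0.574 -0.436
outer loop
vertex 2.467 -0.294 0.676
vertex 2.872 -0.289 0.025
vertex 2.995 -0.836 0.55
endloop
endfacet
facet normal 0.201 -0.082 -0.976
outer loop
vertex 2.872 -0.289 0.025
vertex 3.427 0.236 0.095
vertex 3.589 -0.508 0.191
endloop
endfacet
facet normal 0.659 0.704 -0.265
outer loop
vertex 3.427 0.236 0.095
vertex 3.365 0.556 0.79
vertex 3.893 0.014 0.664
endloop
endfacet
facet normal 0.292 -0.423 0.858
outer loop
vertex 3.626 -0.648 0.944
vertex 3.488 0.009 1.315
vertex 2.933 -0.516 1.245
endloop
endfacet
facet normal 0.009 -0.908 0.419
outer loop
vertex 3.626 -0.648 0.944
vertex 2.933 -0.516 1.245
vertex 2.995 -0.836 0.55
endloop
endfacet
facet normal 0.386 -0.903 -0.187
outer loop
vertex 3.626 -0.648 0.944
vertex 2.995 -0.836 0.55
vertex 3.589 -0.508 0.191
endloop
endfacet
facet normal 0.902 -0.415 -0.121
outer loop
vertex 3.626 -0.648 0.944
vertex 3.589 -0.508 0.191
vertex 3.893 0.014 0.664
endloop
endfacet
facet normal 0.844 -0.119 0.524
outer loop
vertex 3.626 -0.648 0.944
vertex 3.893 0.014 0.664
vertex 3.488 0.009 1.315
endloop
endfacet
facet normal -0.201 0.082 0.976
outer loop
vertex 2.933 -0.516 1.245
vertex 3.488 0.009 1.315
vertex 2.771 0.228 1.149
endloop
endfacet
facet normal -0.659 -0.704 0.265
outer loop
vertex 2.995 -0.836 0.55
vertex 2.933 -0.516 1.245
vertex 2.467 -0.294 0.676
endloop
endfacet
facet normal -0.047 -0.697 -0.715
outer loop
vertex 3.589 -0.508 0.191
vertex 2.995 -0.836 0.55
vertex 2.872 -0.289 0.025
endloop
endfacet
facet normal 0.788 0.093 -0.609
outer loop
vertex 3.893 0.014 0.664
vertex 3.589 -0.508 0.191
vertex 3.427 0.236 0.095
endloop
endfacet
facet normal 0.693 0.574 0.436
outer loop
vertex 3.488 0.009 1.315
vertex 3.893 0.014 0.664
vertex 3.365 0.556 0.79
endloop
endfacet
facet normal -0.530 0.800 -0.282
outer loop
vertex -2.161 2.696 1.983
vertex -1.568 3.206 2.315
vertex -1.413 2.713 0.625
endloop
endfacet
facet normal -0.697 -0.601 -0.392
outer loop
vertex -0.512 1.354 1.105
vertex -2.161 2.696 1.983
vertex -1.413 2.713 0.625
endloop
endfacet
facet normal -0.530 0.800 -0.282
outer loop
vertex -1.413 2.713 0.625
vertex -1.568 3.206 2.315
vertex -0.821 3.223 0.958
endloop
endfacet
facet normal 0.483 0.011 -0.876
outer loop
vertex -0.821 3.223 0.958
vertex -0.512 1.354 1.105
vertex -1.413 2.713 0.625
endloop
endfacet
facet normal -0.482 -0.010 0.876
outer loop
vertex -2.161 2.696 1.983
vertex -0.667 1.847 2.795
vertex -1.568 3.206 2.315
endloop
endfacet
facet normal -0.697 -0.601 -0.391
outer loop
vertex -1.259 1.337 2.462
vertex -2.161 2.696 1.983
vertex -0.512 1.354 1.105
endloop
endfacet
facet normal -0.483 -0.012 0.876
outer loop
vertex -1.259 1.337 2.462
vertex -0.667 1.847 2.795
vertex -2.161 2.696 1.983
endloop
endfacet
facet normal 0.697 0.601 0.391
outer loop
vertex -1.568 3.206 2.315
vertex -0.667 1.847 2.795
vertex -0.821 3.223 0.958
endloop
endfacet
facet normal 0.481 0.011 -0.876
outer loop
vertex 0.081 1.864 1.437
vertex -0.512 1.354 1.105
vertex -0.821 3.223 0.958
endloop
endfacet
facet normal 0.697 0.601 0.391
outer loop
vertex -0.821 3.223 0.958
vertex -0.667 1.847 2.795
vertex 0.081 1.864 1.437
endloop
endfacet
facet normal 0.530 -0.800 0.282
outer loop
vertex 0.081 1.864 1.437
vertex -1.259 1.337 2.462
vertex -0.512 1.354 1.105
endloop
endfacet
facet normal 0.530 -0.800 0.282
outer loop
vertex -0.667 1.847 2.795
vertex -1.259 1.337 2.462
vertex 0.081 1.864 1.437
endloop
endfacet
facet normal -0.513 0.615 -0.598
outer loop
vertex -0.699 0.076 3.143
vertex -0.222 0.958 3.641
vertex 0.433 0.036 2.13
endloop
endfacet
facet normal -0.426 -0.788 -0.445
outer loop
vertex 1.162 -0.838 2.979
vertex -0.699 0.076 3.143
vertex 0.433 0.036 2.13
endloop
endfacet
facet normal -0.513 0.615 -0.598
outer loop
vertex 0.433 0.036 2.13
vertex -0.222 0.958 3.641
vertex 0.91 0.918 2.628
endloop
endfacet
facet normal 0.745 -0.026 -0.667
outer loop
vertex 0.91 0.918 2.628
vertex 1.162 -0.838 2.979
vertex 0.433 0.036 2.13
endloop
endfacet
facet normal -0.745 0.026 0.667
outer loop
vertex -0.699 0.076 3.143
vertex 0.507 0.084 4.49
vertex -0.222 0.958 3.641
endloop
endfacet
facet normal -0.426 -0.788 -0.445
outer loop
vertex 0.03 -0.798 3.992
vertex -0.699 0.076 3.143
vertex 1.162 -0.838 2.979
endloop
endfacet
facet normal -0.745 0.026 0.667
outer loop
vertex 0.03 -0.798 3.992
vertex 0.507 0.084 4.49
vertex -0.699 0.076 3.143
endloop
endfacet
facet normal 0.426 0.788 0.445
outer loop
vertex -0.222 0.958 3.641
vertex 0.507 0.084 4.49
vertex 0.91 0.918 2.628
endloop
endfacet
facet normal 0.745 -0.026 -0.667
outer loop
vertex 1.639 0.044 3.477
vertex 1.162 -0.838 2.979
vertex 0.91 0.918 2.628
endloop
endfacet
facet normal 0.426 0.788 0.445
outer loop
vertex 0.91 0.918 2.628
vertex 0.507 0.084 4.49
vertex 1.639 0.044 3.477
endloop
endfacet
facet normal 0.513 -0.615 0.598
outer loop
vertex 1.639 0.044 3.477
vertex 0.03 -0.798 3.992
vertex 1.162 -0.838 2.979
endloop
endfacet
facet normal 0.513 -0.615 0.598
outer loop
vertex 0.507 0.084 4.49
vertex 0.03 -0.798 3.992
vertex 1.639 0.044 3.477
endloop
endfacet

endsolid


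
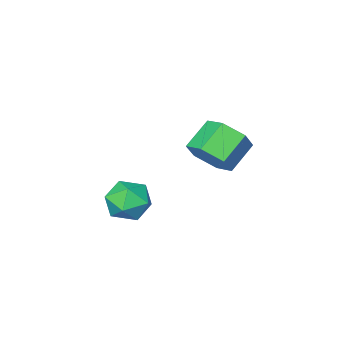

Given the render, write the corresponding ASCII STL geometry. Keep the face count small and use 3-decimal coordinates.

solid 
facet normal -0.360 0.553 0.752
outer loop
vertex 1.137 -2.836 1.293
vertex 0.76 -3.555 1.641
vertex 1.583 -3.332 1.871
endloop
endfacet
facet normal 0.255 0.822 0.509
outer loop
vertex 1.137 -2.836 1.293
vertex 1.583 -3.332 1.871
vertex 1.991 -3.015 1.155
endloop
endfacet
facet normal 0.173 0.967 -0.186
outer loop
vertex 1.137 -2.836 1.293
vertex 1.991 -3.015 1.155
vertex 1.419 -3.042 0.482
endloop
endfacet
facet normal -0.492 0.788 -0.371
outer loop
vertex 1.137 -2.836 1.293
vertex 1.419 -3.042 0.482
vertex 0.659 -3.375 0.782
endloop
endfacet
facet normal -0.821 0.531 0.208
outer loop
vertex 1.137 -2.836 1.293
vertex 0.659 -3.375 0.782
vertex 0.76 -3.555 1.641
endloop
endfacet
facet normal 0.756 0.318 0.572
outer loop
vertex 1.991 -3.015 1.155
vertex 1.583 -3.332 1.871
vertex 2.141 -3.845 1.418
endloop
endfacet
facet normal -0.238 -0.118 0.964
outer loop
vertex 1.583 -3.332 1.871
vertex 0.76 -3.555 1.641
vertex 1.381 -4.178 1.718
endloop
endfacet
facet normal -0.985 -0.151 0.084
outer loop
vertex 0.76 -3.555 1.641
vertex 0.659 -3.375 0.782
vertex 0.809 -4.205 1.045
endloop
endfacet
facet normal -0.452 0.262 -0.853
outer loop
vertex 0.659 -3.375 0.782
vertex 1.419 -3.042 0.482
vertex 1.217 -3.888 0.329
endloop
endfacet
facet normal 0.624 0.553 -0.552
outer loop
vertex 1.419 -3.042 0.482
vertex 1.991 -3.015 1.155
vertex 2.04 -3.665 0.559
endloop
endfacet
facet normal 0.492 -0.788 0.371
outer loop
vertex 1.663 -4.384 0.907
vertex 2.141 -3.845 1.418
vertex 1.381 -4.178 1.718
endloop
endfacet
facet normal -0.173 -0.967 0.186
outer loop
vertex 1.663 -4.384 0.907
vertex 1.381 -4.178 1.718
vertex 0.809 -4.205 1.045
endloop
endfacet
facet normal -0.255 -0.822 -0.509
outer loop
vertex 1.663 -4.384 0.907
vertex 0.809 -4.205 1.045
vertex 1.217 -3.888 0.329
endloop
endfacet
facet normal 0.360 -0.553 -0.752
outer loop
vertex 1.663 -4.384 0.907
vertex 1.217 -3.888 0.329
vertex 2.04 -3.665 0.559
endloop
endfacet
facet normal 0.821 -0.531 -0.208
outer loop
vertex 1.663 -4.384 0.907
vertex 2.04 -3.665 0.559
vertex 2.141 -3.845 1.418
endloop
endfacet
facet normal 0.452 -0.262 0.853
outer loop
vertex 1.381 -4.178 1.718
vertex 2.141 -3.845 1.418
vertex 1.583 -3.332 1.871
endloop
endfacet
facet normal -0.624 -0.553 0.552
outer loop
vertex 0.809 -4.205 1.045
vertex 1.381 -4.178 1.718
vertex 0.76 -3.555 1.641
endloop
endfacet
facet normal -0.756 -0.318 -0.572
outer loop
vertex 1.217 -3.888 0.329
vertex 0.809 -4.205 1.045
vertex 0.659 -3.375 0.782
endloop
endfacet
facet normal 0.238 0.118 -0.964
outer loop
vertex 2.04 -3.665 0.559
vertex 1.217 -3.888 0.329
vertex 1.419 -3.042 0.482
endloop
endfacet
facet normal 0.985 0.151 -0.084
outer loop
vertex 2.141 -3.845 1.418
vertex 2.04 -3.665 0.559
vertex 1.991 -3.015 1.155
endloop
endfacet
facet normal 0.791 0.197 -0.580
outer loop
vertex -1.337 -4.334 2.368
vertex -1.818 -3.7 1.927
vertex -1.334 -3.474 2.664
endloop
endfacet
facet normal 0.612 -0.259 0.747
outer loop
vertex -1.337 -4.334 2.368
vertex -1.334 -3.474 2.664
vertex -2.381 -4.595 3.133
endloop
endfacet
facet normal 0.612 -0.259 0.747
outer loop
vertex -2.381 -4.595 3.133
vertex -1.334 -3.474 2.664
vertex -2.378 -3.735 3.429
endloop
endfacet
facet normal -0.790 -0.197 0.580
outer loop
vertex -2.381 -4.595 3.133
vertex -2.378 -3.735 3.429
vertex -2.862 -3.96 2.693
endloop
endfacet
facet normal 0.790 0.198 -0.580
outer loop
vertex -1.334 -3.474 2.664
vertex -1.818 -3.7 1.927
vertex -1.816 -2.839 2.224
endloop
endfacet
facet normal 0.309 0.689 0.656
outer loop
vertex -1.334 -3.474 2.664
vertex -1.816 -2.839 2.224
vertex -2.378 -3.735 3.429
endloop
endfacet
facet normal 0.309 0.689 0.656
outer loop
vertex -2.378 -3.735 3.429
vertex -1.816 -2.839 2.224
vertex -2.859 -3.1 2.989
endloop
endfacet
facet normal -0.790 -0.197 0.580
outer loop
vertex -2.378 -3.735 3.429
vertex -2.859 -3.1 2.989
vertex -2.862 -3.96 2.693
endloop
endfacet
facet normal 0.791 0.198 -0.579
outer loop
vertex -1.816 -2.839 2.224
vertex -1.818 -3.7 1.927
vertex -2.299 -3.065 1.487
endloop
endfacet
facet normal -0.304 0.948 -0.091
outer loop
vertex -1.816 -2.839 2.224
vertex -2.299 -3.065 1.487
vertex -2.859 -3.1 2.989
endloop
endfacet
facet normal -0.304 0.948 -0.091
outer loop
vertex -2.859 -3.1 2.989
vertex -2.299 -3.065 1.487
vertex -3.343 -3.326 2.252
endloop
endfacet
facet normal -0.791 -0.197 0.580
outer loop
vertex -2.859 -3.1 2.989
vertex -3.343 -3.326 2.252
vertex -2.862 -3.96 2.693
endloop
endfacet
facet normal 0.790 0.197 -0.580
outer loop
vertex -2.299 -3.065 1.487
vertex -1.818 -3.7 1.927
vertex -2.302 -3.925 1.191
endloop
endfacet
facet normal -0.612 0.259 -0.747
outer loop
vertex -2.299 -3.065 1.487
vertex -2.302 -3.925 1.191
vertex -3.343 -3.326 2.252
endloop
endfacet
facet normal -0.612 0.259 -0.747
outer loop
vertex -3.343 -3.326 2.252
vertex -2.302 -3.925 1.191
vertex -3.346 -4.186 1.956
endloop
endfacet
facet normal -0.791 -0.197 0.580
outer loop
vertex -3.343 -3.326 2.252
vertex -3.346 -4.186 1.956
vertex -2.862 -3.96 2.693
endloop
endfacet
facet normal 0.790 0.197 -0.580
outer loop
vertex -2.302 -3.925 1.191
vertex -1.818 -3.7 1.927
vertex -1.821 -4.56 1.631
endloop
endfacet
facet normal -0.309 -0.689 -0.656
outer loop
vertex -2.302 -3.925 1.191
vertex -1.821 -4.56 1.631
vertex -3.346 -4.186 1.956
endloop
endfacet
facet normal -0.309 -0.689 -0.656
outer loop
vertex -3.346 -4.186 1.956
vertex -1.821 -4.56 1.631
vertex -2.864 -4.821 2.396
endloop
endfacet
facet normal -0.790 -0.198 0.580
outer loop
vertex -3.346 -4.186 1.956
vertex -2.864 -4.821 2.396
vertex -2.862 -3.96 2.693
endloop
endfacet
facet normal 0.791 0.197 -0.580
outer loop
vertex -1.821 -4.56 1.631
vertex -1.818 -3.7 1.927
vertex -1.337 -4.334 2.368
endloop
endfacet
facet normal 0.304 -0.948 0.091
outer loop
vertex -1.821 -4.56 1.631
vertex -1.337 -4.334 2.368
vertex -2.864 -4.821 2.396
endloop
endfacet
facet normal 0.304 -0.948 0.091
outer loop
vertex -2.864 -4.821 2.396
vertex -1.337 -4.334 2.368
vertex -2.381 -4.595 3.133
endloop
endfacet
facet normal -0.791 -0.198 0.579
outer loop
vertex -2.864 -4.821 2.396
vertex -2.381 -4.595 3.133
vertex -2.862 -3.96 2.693
endloop
endfacet

endsolid


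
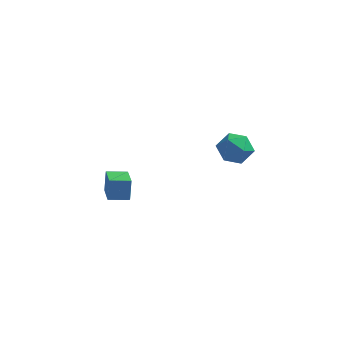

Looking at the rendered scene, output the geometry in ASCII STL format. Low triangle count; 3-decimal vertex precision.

solid 
facet normal -0.004 0.838 -0.546
outer loop
vertex 3.017 0.59 1.642
vertex 2.251 0.839 2.03
vertex 3.033 1.078 2.391
endloop
endfacet
facet normal 0.663 0.620 -0.418
outer loop
vertex 3.017 0.59 1.642
vertex 3.033 1.078 2.391
vertex 3.604 0.398 2.288
endloop
endfacet
facet normal 0.733 -0.041 -0.679
outer loop
vertex 3.017 0.59 1.642
vertex 3.604 0.398 2.288
vertex 3.175 -0.261 1.864
endloop
endfacet
facet normal 0.108 -0.232 -0.967
outer loop
vertex 3.017 0.59 1.642
vertex 3.175 -0.261 1.864
vertex 2.339 0.011 1.705
endloop
endfacet
facet normal -0.347 0.310 -0.885
outer loop
vertex 3.017 0.59 1.642
vertex 2.339 0.011 1.705
vertex 2.251 0.839 2.03
endloop
endfacet
facet normal 0.754 0.590 0.288
outer loop
vertex 3.604 0.398 2.288
vertex 3.033 1.078 2.391
vertex 3.201 0.529 3.075
endloop
endfacet
facet normal -0.326 0.942 0.082
outer loop
vertex 3.033 1.078 2.391
vertex 2.251 0.839 2.03
vertex 2.365 0.801 2.916
endloop
endfacet
facet normal -0.880 0.089 -0.466
outer loop
vertex 2.251 0.839 2.03
vertex 2.339 0.011 1.705
vertex 1.936 0.142 2.492
endloop
endfacet
facet normal -0.143 -0.789 -0.598
outer loop
vertex 2.339 0.011 1.705
vertex 3.175 -0.261 1.864
vertex 2.507 -0.538 2.389
endloop
endfacet
facet normal 0.867 -0.480 -0.132
outer loop
vertex 3.175 -0.261 1.864
vertex 3.604 0.398 2.288
vertex 3.289 -0.299 2.75
endloop
endfacet
facet normal -0.108 0.232 0.967
outer loop
vertex 2.523 -0.05 3.138
vertex 3.201 0.529 3.075
vertex 2.365 0.801 2.916
endloop
endfacet
facet normal -0.733 0.041 0.679
outer loop
vertex 2.523 -0.05 3.138
vertex 2.365 0.801 2.916
vertex 1.936 0.142 2.492
endloop
endfacet
facet normal -0.663 -0.620 0.418
outer loop
vertex 2.523 -0.05 3.138
vertex 1.936 0.142 2.492
vertex 2.507 -0.538 2.389
endloop
endfacet
facet normal 0.004 -0.838 0.546
outer loop
vertex 2.523 -0.05 3.138
vertex 2.507 -0.538 2.389
vertex 3.289 -0.299 2.75
endloop
endfacet
facet normal 0.347 -0.310 0.885
outer loop
vertex 2.523 -0.05 3.138
vertex 3.289 -0.299 2.75
vertex 3.201 0.529 3.075
endloop
endfacet
facet normal 0.143 0.789 0.598
outer loop
vertex 2.365 0.801 2.916
vertex 3.201 0.529 3.075
vertex 3.033 1.078 2.391
endloop
endfacet
facet normal -0.867 0.480 0.132
outer loop
vertex 1.936 0.142 2.492
vertex 2.365 0.801 2.916
vertex 2.251 0.839 2.03
endloop
endfacet
facet normal -0.754 -0.590 -0.288
outer loop
vertex 2.507 -0.538 2.389
vertex 1.936 0.142 2.492
vertex 2.339 0.011 1.705
endloop
endfacet
facet normal 0.326 -0.942 -0.082
outer loop
vertex 3.289 -0.299 2.75
vertex 2.507 -0.538 2.389
vertex 3.175 -0.261 1.864
endloop
endfacet
facet normal 0.880 -0.089 0.466
outer loop
vertex 3.201 0.529 3.075
vertex 3.289 -0.299 2.75
vertex 3.604 0.398 2.288
endloop
endfacet
facet normal -0.928 -0.357 0.103
outer loop
vertex -3.297 1.347 -1.917
vertex -3.861 2.668 -2.416
vertex -3.266 0.967 -2.959
endloop
endfacet
facet normal 0.371 -0.869 0.328
outer loop
vertex -2.319 1.332 -3.064
vertex -3.297 1.347 -1.917
vertex -3.266 0.967 -2.959
endloop
endfacet
facet normal -0.928 -0.357 0.103
outer loop
vertex -3.266 0.967 -2.959
vertex -3.861 2.668 -2.416
vertex -3.83 2.288 -3.458
endloop
endfacet
facet normal 0.028 -0.343 -0.939
outer loop
vertex -3.83 2.288 -3.458
vertex -2.319 1.332 -3.064
vertex -3.266 0.967 -2.959
endloop
endfacet
facet normal -0.028 0.343 0.939
outer loop
vertex -3.297 1.347 -1.917
vertex -2.914 3.033 -2.521
vertex -3.861 2.668 -2.416
endloop
endfacet
facet normal 0.371 -0.869 0.328
outer loop
vertex -2.35 1.712 -2.022
vertex -3.297 1.347 -1.917
vertex -2.319 1.332 -3.064
endloop
endfacet
facet normal -0.028 0.343 0.939
outer loop
vertex -2.35 1.712 -2.022
vertex -2.914 3.033 -2.521
vertex -3.297 1.347 -1.917
endloop
endfacet
facet normal -0.371 0.869 -0.328
outer loop
vertex -3.861 2.668 -2.416
vertex -2.914 3.033 -2.521
vertex -3.83 2.288 -3.458
endloop
endfacet
facet normal 0.028 -0.343 -0.939
outer loop
vertex -2.883 2.653 -3.563
vertex -2.319 1.332 -3.064
vertex -3.83 2.288 -3.458
endloop
endfacet
facet normal -0.371 0.869 -0.328
outer loop
vertex -3.83 2.288 -3.458
vertex -2.914 3.033 -2.521
vertex -2.883 2.653 -3.563
endloop
endfacet
facet normal 0.928 0.357 -0.103
outer loop
vertex -2.883 2.653 -3.563
vertex -2.35 1.712 -2.022
vertex -2.319 1.332 -3.064
endloop
endfacet
facet normal 0.928 0.357 -0.103
outer loop
vertex -2.914 3.033 -2.521
vertex -2.35 1.712 -2.022
vertex -2.883 2.653 -3.563
endloop
endfacet

endsolid


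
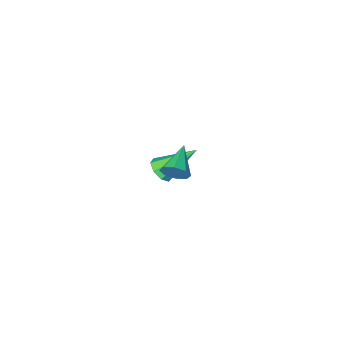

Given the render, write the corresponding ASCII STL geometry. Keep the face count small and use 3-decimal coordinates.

solid 
facet normal 0.654 0.649 -0.388
outer loop
vertex 0.972 2.797 4.109
vertex 0.527 2.974 3.655
vertex 0.682 3.181 4.262
endloop
endfacet
facet normal 0.213 -0.218 0.952
outer loop
vertex 0.972 2.797 4.109
vertex 0.682 3.181 4.262
vertex -0.467 1.986 4.245
endloop
endfacet
facet normal 0.652 0.651 -0.389
outer loop
vertex 0.682 3.181 4.262
vertex 0.527 2.974 3.655
vertex 0.3 3.443 4.06
endloop
endfacet
facet normal -0.297 0.273 0.915
outer loop
vertex 0.682 3.181 4.262
vertex 0.3 3.443 4.06
vertex -0.467 1.986 4.245
endloop
endfacet
facet normal 0.654 0.650 -0.387
outer loop
vertex 0.3 3.443 4.06
vertex 0.527 2.974 3.655
vertex 0.052 3.431 3.621
endloop
endfacet
facet normal -0.777 0.463 0.426
outer loop
vertex 0.3 3.443 4.06
vertex 0.052 3.431 3.621
vertex -0.467 1.986 4.245
endloop
endfacet
facet normal 0.653 0.650 -0.388
outer loop
vertex 0.052 3.431 3.621
vertex 0.527 2.974 3.655
vertex 0.081 3.151 3.201
endloop
endfacet
facet normal -0.944 0.241 -0.226
outer loop
vertex 0.052 3.431 3.621
vertex 0.081 3.151 3.201
vertex -0.467 1.986 4.245
endloop
endfacet
facet normal 0.653 0.650 -0.388
outer loop
vertex 0.081 3.151 3.201
vertex 0.527 2.974 3.655
vertex 0.372 2.767 3.048
endloop
endfacet
facet normal -0.699 -0.266 -0.664
outer loop
vertex 0.081 3.151 3.201
vertex 0.372 2.767 3.048
vertex -0.467 1.986 4.245
endloop
endfacet
facet normal 0.653 0.650 -0.388
outer loop
vertex 0.372 2.767 3.048
vertex 0.527 2.974 3.655
vertex 0.753 2.505 3.25
endloop
endfacet
facet normal -0.189 -0.757 -0.626
outer loop
vertex 0.372 2.767 3.048
vertex 0.753 2.505 3.25
vertex -0.467 1.986 4.245
endloop
endfacet
facet normal 0.653 0.650 -0.388
outer loop
vertex 0.753 2.505 3.25
vertex 0.527 2.974 3.655
vertex 1.002 2.517 3.689
endloop
endfacet
facet normal 0.290 -0.947 -0.139
outer loop
vertex 0.753 2.505 3.25
vertex 1.002 2.517 3.689
vertex -0.467 1.986 4.245
endloop
endfacet
facet normal 0.654 0.650 -0.387
outer loop
vertex 1.002 2.517 3.689
vertex 0.527 2.974 3.655
vertex 0.972 2.797 4.109
endloop
endfacet
facet normal 0.457 -0.725 0.516
outer loop
vertex 1.002 2.517 3.689
vertex 0.972 2.797 4.109
vertex -0.467 1.986 4.245
endloop
endfacet
facet normal 0.648 -0.363 -0.669
outer loop
vertex -1.725 -2.87 -2.049
vertex -2.271 -3.153 -2.424
vertex -1.922 -2.523 -2.428
endloop
endfacet
facet normal 0.453 0.762 0.463
outer loop
vertex -1.725 -2.87 -2.049
vertex -1.922 -2.523 -2.428
vertex -3.669 -2.367 -0.976
endloop
endfacet
facet normal 0.647 -0.363 -0.670
outer loop
vertex -1.922 -2.523 -2.428
vertex -2.271 -3.153 -2.424
vertex -2.324 -2.544 -2.805
endloop
endfacet
facet normal 0.023 0.997 -0.080
outer loop
vertex -1.922 -2.523 -2.428
vertex -2.324 -2.544 -2.805
vertex -3.669 -2.367 -0.976
endloop
endfacet
facet normal 0.647 -0.363 -0.671
outer loop
vertex -2.324 -2.544 -2.805
vertex -2.271 -3.153 -2.424
vertex -2.695 -2.922 -2.958
endloop
endfacet
facet normal -0.533 0.710 -0.461
outer loop
vertex -2.324 -2.544 -2.805
vertex -2.695 -2.922 -2.958
vertex -3.669 -2.367 -0.976
endloop
endfacet
facet normal 0.647 -0.363 -0.671
outer loop
vertex -2.695 -2.922 -2.958
vertex -2.271 -3.153 -2.424
vertex -2.817 -3.435 -2.798
endloop
endfacet
facet normal -0.888 0.069 -0.455
outer loop
vertex -2.695 -2.922 -2.958
vertex -2.817 -3.435 -2.798
vertex -3.669 -2.367 -0.976
endloop
endfacet
facet normal 0.647 -0.364 -0.670
outer loop
vertex -2.817 -3.435 -2.798
vertex -2.271 -3.153 -2.424
vertex -2.62 -3.783 -2.419
endloop
endfacet
facet normal -0.834 -0.547 -0.069
outer loop
vertex -2.817 -3.435 -2.798
vertex -2.62 -3.783 -2.419
vertex -3.669 -2.367 -0.976
endloop
endfacet
facet normal 0.648 -0.364 -0.669
outer loop
vertex -2.62 -3.783 -2.419
vertex -2.271 -3.153 -2.424
vertex -2.218 -3.761 -2.042
endloop
endfacet
facet normal -0.403 -0.782 0.475
outer loop
vertex -2.62 -3.783 -2.419
vertex -2.218 -3.761 -2.042
vertex -3.669 -2.367 -0.976
endloop
endfacet
facet normal 0.647 -0.364 -0.670
outer loop
vertex -2.218 -3.761 -2.042
vertex -2.271 -3.153 -2.424
vertex -1.847 -3.383 -1.889
endloop
endfacet
facet normal 0.152 -0.496 0.855
outer loop
vertex -2.218 -3.761 -2.042
vertex -1.847 -3.383 -1.889
vertex -3.669 -2.367 -0.976
endloop
endfacet
facet normal 0.648 -0.363 -0.670
outer loop
vertex -1.847 -3.383 -1.889
vertex -2.271 -3.153 -2.424
vertex -1.725 -2.87 -2.049
endloop
endfacet
facet normal 0.507 0.145 0.850
outer loop
vertex -1.847 -3.383 -1.889
vertex -1.725 -2.87 -2.049
vertex -3.669 -2.367 -0.976
endloop
endfacet

endsolid


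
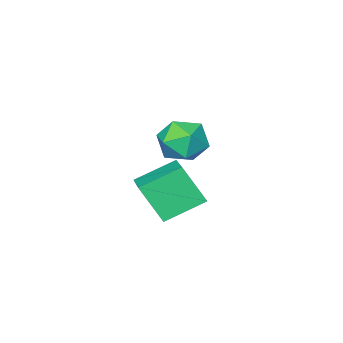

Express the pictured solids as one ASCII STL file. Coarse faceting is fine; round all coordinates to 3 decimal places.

solid 
facet normal -0.906 0.397 0.144
outer loop
vertex 1.477 2.71 3.372
vertex 1.068 1.836 3.21
vertex 1.326 2.095 4.117
endloop
endfacet
facet normal -0.414 0.741 0.528
outer loop
vertex 1.477 2.71 3.372
vertex 1.326 2.095 4.117
vertex 2.161 2.6 4.062
endloop
endfacet
facet normal 0.080 0.994 0.079
outer loop
vertex 1.477 2.71 3.372
vertex 2.161 2.6 4.062
vertex 2.42 2.654 3.12
endloop
endfacet
facet normal -0.108 0.804 -0.584
outer loop
vertex 1.477 2.71 3.372
vertex 2.42 2.654 3.12
vertex 1.744 2.181 2.594
endloop
endfacet
facet normal -0.717 0.436 -0.543
outer loop
vertex 1.477 2.71 3.372
vertex 1.744 2.181 2.594
vertex 1.068 1.836 3.21
endloop
endfacet
facet normal -0.099 0.267 0.959
outer loop
vertex 2.161 2.6 4.062
vertex 1.326 2.095 4.117
vertex 2.176 1.659 4.326
endloop
endfacet
facet normal -0.896 -0.289 0.337
outer loop
vertex 1.326 2.095 4.117
vertex 1.068 1.836 3.21
vertex 1.5 1.186 3.8
endloop
endfacet
facet normal -0.590 -0.227 -0.775
outer loop
vertex 1.068 1.836 3.21
vertex 1.744 2.181 2.594
vertex 1.759 1.24 2.858
endloop
endfacet
facet normal 0.396 0.369 -0.841
outer loop
vertex 1.744 2.181 2.594
vertex 2.42 2.654 3.12
vertex 2.594 1.745 2.803
endloop
endfacet
facet normal 0.700 0.675 0.231
outer loop
vertex 2.42 2.654 3.12
vertex 2.161 2.6 4.062
vertex 2.852 2.004 3.71
endloop
endfacet
facet normal 0.108 -0.804 0.584
outer loop
vertex 2.443 1.13 3.548
vertex 2.176 1.659 4.326
vertex 1.5 1.186 3.8
endloop
endfacet
facet normal -0.080 -0.994 -0.079
outer loop
vertex 2.443 1.13 3.548
vertex 1.5 1.186 3.8
vertex 1.759 1.24 2.858
endloop
endfacet
facet normal 0.414 -0.741 -0.528
outer loop
vertex 2.443 1.13 3.548
vertex 1.759 1.24 2.858
vertex 2.594 1.745 2.803
endloop
endfacet
facet normal 0.906 -0.397 -0.144
outer loop
vertex 2.443 1.13 3.548
vertex 2.594 1.745 2.803
vertex 2.852 2.004 3.71
endloop
endfacet
facet normal 0.717 -0.436 0.543
outer loop
vertex 2.443 1.13 3.548
vertex 2.852 2.004 3.71
vertex 2.176 1.659 4.326
endloop
endfacet
facet normal -0.396 -0.369 0.841
outer loop
vertex 1.5 1.186 3.8
vertex 2.176 1.659 4.326
vertex 1.326 2.095 4.117
endloop
endfacet
facet normal -0.700 -0.675 -0.231
outer loop
vertex 1.759 1.24 2.858
vertex 1.5 1.186 3.8
vertex 1.068 1.836 3.21
endloop
endfacet
facet normal 0.099 -0.267 -0.959
outer loop
vertex 2.594 1.745 2.803
vertex 1.759 1.24 2.858
vertex 1.744 2.181 2.594
endloop
endfacet
facet normal 0.896 0.289 -0.337
outer loop
vertex 2.852 2.004 3.71
vertex 2.594 1.745 2.803
vertex 2.42 2.654 3.12
endloop
endfacet
facet normal 0.590 0.227 0.775
outer loop
vertex 2.176 1.659 4.326
vertex 2.852 2.004 3.71
vertex 2.161 2.6 4.062
endloop
endfacet
facet normal -0.490 -0.807 -0.329
outer loop
vertex 1.715 -1.143 0.114
vertex 0.286 -0.581 0.865
vertex 1.291 -0.3 -1.324
endloop
endfacet
facet normal 0.836 -0.329 -0.439
outer loop
vertex 2.154 1.121 -0.745
vertex 1.715 -1.143 0.114
vertex 1.291 -0.3 -1.324
endloop
endfacet
facet normal -0.490 -0.807 -0.329
outer loop
vertex 1.291 -0.3 -1.324
vertex 0.286 -0.581 0.865
vertex -0.138 0.262 -0.572
endloop
endfacet
facet normal -0.247 0.490 -0.836
outer loop
vertex -0.138 0.262 -0.572
vertex 2.154 1.121 -0.745
vertex 1.291 -0.3 -1.324
endloop
endfacet
facet normal 0.246 -0.490 0.836
outer loop
vertex 1.715 -1.143 0.114
vertex 1.149 0.84 1.444
vertex 0.286 -0.581 0.865
endloop
endfacet
facet normal 0.836 -0.329 -0.440
outer loop
vertex 2.578 0.278 0.692
vertex 1.715 -1.143 0.114
vertex 2.154 1.121 -0.745
endloop
endfacet
facet normal 0.247 -0.490 0.836
outer loop
vertex 2.578 0.278 0.692
vertex 1.149 0.84 1.444
vertex 1.715 -1.143 0.114
endloop
endfacet
facet normal -0.836 0.329 0.439
outer loop
vertex 0.286 -0.581 0.865
vertex 1.149 0.84 1.444
vertex -0.138 0.262 -0.572
endloop
endfacet
facet normal -0.247 0.490 -0.836
outer loop
vertex 0.725 1.683 0.006
vertex 2.154 1.121 -0.745
vertex -0.138 0.262 -0.572
endloop
endfacet
facet normal -0.836 0.329 0.439
outer loop
vertex -0.138 0.262 -0.572
vertex 1.149 0.84 1.444
vertex 0.725 1.683 0.006
endloop
endfacet
facet normal 0.490 0.807 0.329
outer loop
vertex 0.725 1.683 0.006
vertex 2.578 0.278 0.692
vertex 2.154 1.121 -0.745
endloop
endfacet
facet normal 0.490 0.807 0.329
outer loop
vertex 1.149 0.84 1.444
vertex 2.578 0.278 0.692
vertex 0.725 1.683 0.006
endloop
endfacet

endsolid


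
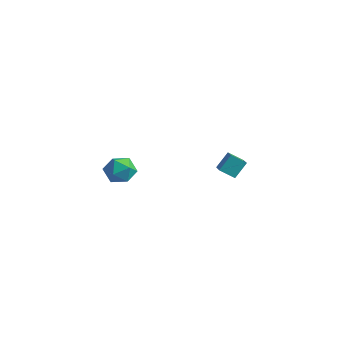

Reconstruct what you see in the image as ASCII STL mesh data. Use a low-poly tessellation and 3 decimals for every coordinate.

solid 
facet normal -0.486 0.763 0.426
outer loop
vertex -3.536 -2.859 -3.128
vertex -3.924 -3.414 -2.576
vertex -3.161 -3.047 -2.363
endloop
endfacet
facet normal 0.145 0.975 0.169
outer loop
vertex -3.536 -2.859 -3.128
vertex -3.161 -3.047 -2.363
vertex -2.675 -2.994 -3.086
endloop
endfacet
facet normal 0.156 0.833 -0.531
outer loop
vertex -3.536 -2.859 -3.128
vertex -2.675 -2.994 -3.086
vertex -3.138 -3.328 -3.746
endloop
endfacet
facet normal -0.467 0.533 -0.705
outer loop
vertex -3.536 -2.859 -3.128
vertex -3.138 -3.328 -3.746
vertex -3.91 -3.587 -3.431
endloop
endfacet
facet normal -0.864 0.491 -0.113
outer loop
vertex -3.536 -2.859 -3.128
vertex -3.91 -3.587 -3.431
vertex -3.924 -3.414 -2.576
endloop
endfacet
facet normal 0.653 0.584 0.482
outer loop
vertex -2.675 -2.994 -3.086
vertex -3.161 -3.047 -2.363
vertex -2.53 -3.633 -2.509
endloop
endfacet
facet normal -0.367 0.241 0.899
outer loop
vertex -3.161 -3.047 -2.363
vertex -3.924 -3.414 -2.576
vertex -3.302 -3.892 -2.194
endloop
endfacet
facet normal -0.979 -0.200 0.024
outer loop
vertex -3.924 -3.414 -2.576
vertex -3.91 -3.587 -3.431
vertex -3.765 -4.226 -2.854
endloop
endfacet
facet normal -0.337 -0.130 -0.933
outer loop
vertex -3.91 -3.587 -3.431
vertex -3.138 -3.328 -3.746
vertex -3.279 -4.173 -3.577
endloop
endfacet
facet normal 0.672 0.354 -0.651
outer loop
vertex -3.138 -3.328 -3.746
vertex -2.675 -2.994 -3.086
vertex -2.516 -3.806 -3.364
endloop
endfacet
facet normal 0.467 -0.533 0.705
outer loop
vertex -2.904 -4.361 -2.812
vertex -2.53 -3.633 -2.509
vertex -3.302 -3.892 -2.194
endloop
endfacet
facet normal -0.156 -0.833 0.531
outer loop
vertex -2.904 -4.361 -2.812
vertex -3.302 -3.892 -2.194
vertex -3.765 -4.226 -2.854
endloop
endfacet
facet normal -0.145 -0.975 -0.169
outer loop
vertex -2.904 -4.361 -2.812
vertex -3.765 -4.226 -2.854
vertex -3.279 -4.173 -3.577
endloop
endfacet
facet normal 0.486 -0.763 -0.426
outer loop
vertex -2.904 -4.361 -2.812
vertex -3.279 -4.173 -3.577
vertex -2.516 -3.806 -3.364
endloop
endfacet
facet normal 0.864 -0.491 0.113
outer loop
vertex -2.904 -4.361 -2.812
vertex -2.516 -3.806 -3.364
vertex -2.53 -3.633 -2.509
endloop
endfacet
facet normal 0.337 0.130 0.933
outer loop
vertex -3.302 -3.892 -2.194
vertex -2.53 -3.633 -2.509
vertex -3.161 -3.047 -2.363
endloop
endfacet
facet normal -0.672 -0.354 0.651
outer loop
vertex -3.765 -4.226 -2.854
vertex -3.302 -3.892 -2.194
vertex -3.924 -3.414 -2.576
endloop
endfacet
facet normal -0.653 -0.584 -0.482
outer loop
vertex -3.279 -4.173 -3.577
vertex -3.765 -4.226 -2.854
vertex -3.91 -3.587 -3.431
endloop
endfacet
facet normal 0.367 -0.241 -0.899
outer loop
vertex -2.516 -3.806 -3.364
vertex -3.279 -4.173 -3.577
vertex -3.138 -3.328 -3.746
endloop
endfacet
facet normal 0.979 0.200 -0.024
outer loop
vertex -2.53 -3.633 -2.509
vertex -2.516 -3.806 -3.364
vertex -2.675 -2.994 -3.086
endloop
endfacet
facet normal -0.690 0.595 -0.413
outer loop
vertex 2.22 -2.82 -0.781
vertex 2.33 -2.176 -0.037
vertex 2.814 -2.428 -1.208
endloop
endfacet
facet normal -0.111 -0.650 -0.751
outer loop
vertex 3.69 -3.184 -0.683
vertex 2.22 -2.82 -0.781
vertex 2.814 -2.428 -1.208
endloop
endfacet
facet normal -0.690 0.595 -0.413
outer loop
vertex 2.814 -2.428 -1.208
vertex 2.33 -2.176 -0.037
vertex 2.924 -1.784 -0.464
endloop
endfacet
facet normal 0.716 0.472 -0.515
outer loop
vertex 2.924 -1.784 -0.464
vertex 3.69 -3.184 -0.683
vertex 2.814 -2.428 -1.208
endloop
endfacet
facet normal -0.716 -0.472 0.515
outer loop
vertex 2.22 -2.82 -0.781
vertex 3.206 -2.932 0.488
vertex 2.33 -2.176 -0.037
endloop
endfacet
facet normal -0.111 -0.650 -0.751
outer loop
vertex 3.096 -3.576 -0.256
vertex 2.22 -2.82 -0.781
vertex 3.69 -3.184 -0.683
endloop
endfacet
facet normal -0.716 -0.472 0.515
outer loop
vertex 3.096 -3.576 -0.256
vertex 3.206 -2.932 0.488
vertex 2.22 -2.82 -0.781
endloop
endfacet
facet normal 0.111 0.650 0.751
outer loop
vertex 2.33 -2.176 -0.037
vertex 3.206 -2.932 0.488
vertex 2.924 -1.784 -0.464
endloop
endfacet
facet normal 0.716 0.472 -0.515
outer loop
vertex 3.8 -2.54 0.061
vertex 3.69 -3.184 -0.683
vertex 2.924 -1.784 -0.464
endloop
endfacet
facet normal 0.111 0.650 0.751
outer loop
vertex 2.924 -1.784 -0.464
vertex 3.206 -2.932 0.488
vertex 3.8 -2.54 0.061
endloop
endfacet
facet normal 0.690 -0.595 0.413
outer loop
vertex 3.8 -2.54 0.061
vertex 3.096 -3.576 -0.256
vertex 3.69 -3.184 -0.683
endloop
endfacet
facet normal 0.690 -0.595 0.413
outer loop
vertex 3.206 -2.932 0.488
vertex 3.096 -3.576 -0.256
vertex 3.8 -2.54 0.061
endloop
endfacet

endsolid


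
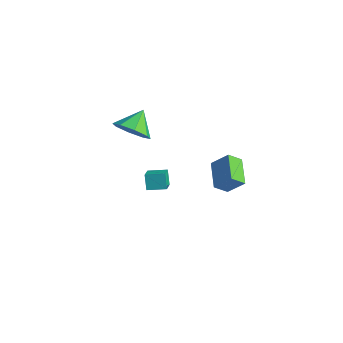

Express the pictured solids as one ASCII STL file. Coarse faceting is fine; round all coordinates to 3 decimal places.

solid 
facet normal 0.277 -0.778 -0.564
outer loop
vertex -0.226 -3.741 3.758
vertex -0.846 -3.437 3.035
vertex 0.112 -3.263 3.265
endloop
endfacet
facet normal 0.543 0.386 0.746
outer loop
vertex -0.226 -3.741 3.758
vertex 0.112 -3.263 3.265
vertex -1.214 -2.403 3.785
endloop
endfacet
facet normal 0.277 -0.778 -0.564
outer loop
vertex 0.112 -3.263 3.265
vertex -0.846 -3.437 3.035
vertex -0.111 -2.887 2.637
endloop
endfacet
facet normal 0.594 0.766 0.248
outer loop
vertex 0.112 -3.263 3.265
vertex -0.111 -2.887 2.637
vertex -1.214 -2.403 3.785
endloop
endfacet
facet normal 0.277 -0.778 -0.564
outer loop
vertex -0.111 -2.887 2.637
vertex -0.846 -3.437 3.035
vertex -0.765 -2.833 2.242
endloop
endfacet
facet normal 0.204 0.957 -0.207
outer loop
vertex -0.111 -2.887 2.637
vertex -0.765 -2.833 2.242
vertex -1.214 -2.403 3.785
endloop
endfacet
facet normal 0.278 -0.778 -0.564
outer loop
vertex -0.765 -2.833 2.242
vertex -0.846 -3.437 3.035
vertex -1.465 -3.133 2.311
endloop
endfacet
facet normal -0.398 0.847 -0.352
outer loop
vertex -0.765 -2.833 2.242
vertex -1.465 -3.133 2.311
vertex -1.214 -2.403 3.785
endloop
endfacet
facet normal 0.278 -0.778 -0.564
outer loop
vertex -1.465 -3.133 2.311
vertex -0.846 -3.437 3.035
vertex -1.803 -3.611 2.804
endloop
endfacet
facet normal -0.859 0.502 -0.102
outer loop
vertex -1.465 -3.133 2.311
vertex -1.803 -3.611 2.804
vertex -1.214 -2.403 3.785
endloop
endfacet
facet normal 0.277 -0.778 -0.564
outer loop
vertex -1.803 -3.611 2.804
vertex -0.846 -3.437 3.035
vertex -1.58 -3.987 3.433
endloop
endfacet
facet normal -0.910 0.122 0.396
outer loop
vertex -1.803 -3.611 2.804
vertex -1.58 -3.987 3.433
vertex -1.214 -2.403 3.785
endloop
endfacet
facet normal 0.277 -0.778 -0.564
outer loop
vertex -1.58 -3.987 3.433
vertex -0.846 -3.437 3.035
vertex -0.927 -4.041 3.828
endloop
endfacet
facet normal -0.521 -0.069 0.851
outer loop
vertex -1.58 -3.987 3.433
vertex -0.927 -4.041 3.828
vertex -1.214 -2.403 3.785
endloop
endfacet
facet normal 0.277 -0.778 -0.564
outer loop
vertex -0.927 -4.041 3.828
vertex -0.846 -3.437 3.035
vertex -0.226 -3.741 3.758
endloop
endfacet
facet normal 0.082 0.041 0.996
outer loop
vertex -0.927 -4.041 3.828
vertex -0.226 -3.741 3.758
vertex -1.214 -2.403 3.785
endloop
endfacet
facet normal -0.449 0.249 0.858
outer loop
vertex -2.454 -1.388 -2.996
vertex -1.747 -0.656 -2.839
vertex -2.986 -0.776 -3.452
endloop
endfacet
facet normal -0.686 -0.711 -0.154
outer loop
vertex -2.573 -1.004 -4.241
vertex -2.454 -1.388 -2.996
vertex -2.986 -0.776 -3.452
endloop
endfacet
facet normal -0.449 0.248 0.858
outer loop
vertex -2.986 -0.776 -3.452
vertex -1.747 -0.656 -2.839
vertex -2.279 -0.044 -3.294
endloop
endfacet
facet normal -0.572 0.658 -0.490
outer loop
vertex -2.279 -0.044 -3.294
vertex -2.573 -1.004 -4.241
vertex -2.986 -0.776 -3.452
endloop
endfacet
facet normal 0.572 -0.658 0.490
outer loop
vertex -2.454 -1.388 -2.996
vertex -1.334 -0.884 -3.628
vertex -1.747 -0.656 -2.839
endloop
endfacet
facet normal -0.686 -0.711 -0.154
outer loop
vertex -2.041 -1.616 -3.786
vertex -2.454 -1.388 -2.996
vertex -2.573 -1.004 -4.241
endloop
endfacet
facet normal 0.572 -0.658 0.489
outer loop
vertex -2.041 -1.616 -3.786
vertex -1.334 -0.884 -3.628
vertex -2.454 -1.388 -2.996
endloop
endfacet
facet normal 0.686 0.711 0.154
outer loop
vertex -1.747 -0.656 -2.839
vertex -1.334 -0.884 -3.628
vertex -2.279 -0.044 -3.294
endloop
endfacet
facet normal -0.573 0.658 -0.489
outer loop
vertex -1.866 -0.272 -4.084
vertex -2.573 -1.004 -4.241
vertex -2.279 -0.044 -3.294
endloop
endfacet
facet normal 0.686 0.711 0.154
outer loop
vertex -2.279 -0.044 -3.294
vertex -1.334 -0.884 -3.628
vertex -1.866 -0.272 -4.084
endloop
endfacet
facet normal 0.448 -0.249 -0.859
outer loop
vertex -1.866 -0.272 -4.084
vertex -2.041 -1.616 -3.786
vertex -2.573 -1.004 -4.241
endloop
endfacet
facet normal 0.449 -0.249 -0.858
outer loop
vertex -1.334 -0.884 -3.628
vertex -2.041 -1.616 -3.786
vertex -1.866 -0.272 -4.084
endloop
endfacet
facet normal -0.785 0.557 0.271
outer loop
vertex 1.198 -0.225 0.025
vertex 1.857 0.292 0.87
vertex 1.454 0.426 -0.573
endloop
endfacet
facet normal -0.554 -0.435 -0.710
outer loop
vertex 2.663 -0.432 -0.99
vertex 1.198 -0.225 0.025
vertex 1.454 0.426 -0.573
endloop
endfacet
facet normal -0.785 0.557 0.271
outer loop
vertex 1.454 0.426 -0.573
vertex 1.857 0.292 0.87
vertex 2.113 0.943 0.272
endloop
endfacet
facet normal 0.278 0.708 -0.650
outer loop
vertex 2.113 0.943 0.272
vertex 2.663 -0.432 -0.99
vertex 1.454 0.426 -0.573
endloop
endfacet
facet normal -0.278 -0.708 0.650
outer loop
vertex 1.198 -0.225 0.025
vertex 3.066 -0.566 0.453
vertex 1.857 0.292 0.87
endloop
endfacet
facet normal -0.554 -0.435 -0.710
outer loop
vertex 2.407 -1.083 -0.392
vertex 1.198 -0.225 0.025
vertex 2.663 -0.432 -0.99
endloop
endfacet
facet normal -0.278 -0.708 0.650
outer loop
vertex 2.407 -1.083 -0.392
vertex 3.066 -0.566 0.453
vertex 1.198 -0.225 0.025
endloop
endfacet
facet normal 0.554 0.435 0.710
outer loop
vertex 1.857 0.292 0.87
vertex 3.066 -0.566 0.453
vertex 2.113 0.943 0.272
endloop
endfacet
facet normal 0.278 0.708 -0.650
outer loop
vertex 3.322 0.085 -0.145
vertex 2.663 -0.432 -0.99
vertex 2.113 0.943 0.272
endloop
endfacet
facet normal 0.554 0.435 0.710
outer loop
vertex 2.113 0.943 0.272
vertex 3.066 -0.566 0.453
vertex 3.322 0.085 -0.145
endloop
endfacet
facet normal 0.785 -0.557 -0.271
outer loop
vertex 3.322 0.085 -0.145
vertex 2.407 -1.083 -0.392
vertex 2.663 -0.432 -0.99
endloop
endfacet
facet normal 0.785 -0.557 -0.271
outer loop
vertex 3.066 -0.566 0.453
vertex 2.407 -1.083 -0.392
vertex 3.322 0.085 -0.145
endloop
endfacet

endsolid
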